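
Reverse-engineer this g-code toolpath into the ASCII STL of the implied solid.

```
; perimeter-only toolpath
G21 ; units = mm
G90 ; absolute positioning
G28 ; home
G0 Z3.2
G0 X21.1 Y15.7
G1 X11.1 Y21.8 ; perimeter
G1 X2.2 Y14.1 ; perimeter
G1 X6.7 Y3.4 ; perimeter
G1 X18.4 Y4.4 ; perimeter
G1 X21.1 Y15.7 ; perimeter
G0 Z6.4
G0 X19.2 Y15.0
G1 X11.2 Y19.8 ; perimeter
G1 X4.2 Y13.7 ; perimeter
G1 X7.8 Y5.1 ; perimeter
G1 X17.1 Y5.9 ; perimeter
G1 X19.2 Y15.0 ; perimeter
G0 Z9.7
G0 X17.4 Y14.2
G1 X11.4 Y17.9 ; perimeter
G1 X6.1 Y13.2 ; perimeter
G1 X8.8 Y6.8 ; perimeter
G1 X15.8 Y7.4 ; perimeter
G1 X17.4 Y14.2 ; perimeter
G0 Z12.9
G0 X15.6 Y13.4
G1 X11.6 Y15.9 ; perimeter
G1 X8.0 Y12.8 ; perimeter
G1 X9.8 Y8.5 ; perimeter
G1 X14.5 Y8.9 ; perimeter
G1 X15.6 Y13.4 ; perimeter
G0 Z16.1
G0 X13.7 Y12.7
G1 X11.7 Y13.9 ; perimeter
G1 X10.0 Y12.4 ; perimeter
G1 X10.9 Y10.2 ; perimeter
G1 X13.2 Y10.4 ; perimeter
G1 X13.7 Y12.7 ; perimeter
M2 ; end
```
solid part
  facet normal 0.0000 0.0000 -1.0000
    outer loop
      vertex 0.3 14.6 0.0
      vertex 10.9 23.8 0.0
      vertex 22.9 16.5 0.0
    endloop
  endfacet
  facet normal 0.0000 0.0000 -1.0000
    outer loop
      vertex 5.7 1.7 0.0
      vertex 0.3 14.6 0.0
      vertex 22.9 16.5 0.0
    endloop
  endfacet
  facet normal 0.0000 0.0000 -1.0000
    outer loop
      vertex 19.7 2.9 0.0
      vertex 5.7 1.7 0.0
      vertex 22.9 16.5 0.0
    endloop
  endfacet
  facet normal 0.4649 0.7642 0.4471
    outer loop
      vertex 22.9 16.5 0.0
      vertex 10.9 23.8 0.0
      vertex 11.9 11.9 19.3
    endloop
  endfacet
  facet normal -0.5864 0.6756 0.4469
    outer loop
      vertex 10.9 23.8 0.0
      vertex 0.3 14.6 0.0
      vertex 11.9 11.9 19.3
    endloop
  endfacet
  facet normal -0.8249 -0.3453 0.4475
    outer loop
      vertex 0.3 14.6 0.0
      vertex 5.7 1.7 0.0
      vertex 11.9 11.9 19.3
    endloop
  endfacet
  facet normal 0.0764 -0.8915 0.4466
    outer loop
      vertex 5.7 1.7 0.0
      vertex 19.7 2.9 0.0
      vertex 11.9 11.9 19.3
    endloop
  endfacet
  facet normal 0.8706 -0.2048 0.4474
    outer loop
      vertex 19.7 2.9 0.0
      vertex 22.9 16.5 0.0
      vertex 11.9 11.9 19.3
    endloop
  endfacet
endsolid part

The G0 Z moves step by Δz≈3.2 mm. The G1 loops shrink linearly with z, so the solid tapers from its base footprint up to z≈19.3. Closing with a flat bottom cap and the tapered top and triangulating gives 8 facets — a regular 5-sided pyramid, base circumscribed radius ≈ 11.9 mm, apex at z ≈ 19.3 mm.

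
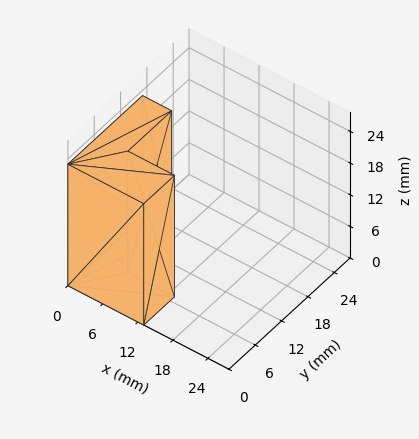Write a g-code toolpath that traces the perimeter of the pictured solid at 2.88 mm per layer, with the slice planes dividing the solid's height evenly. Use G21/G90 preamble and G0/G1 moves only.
Reading the render: the shape is an L-shaped prism: outer 13 × 17 mm, arm thicknesses ≈ 7 mm (horizontal) and 5 mm (vertical), extruded 23 mm in z (dimensions read to the nearest mm from the axis ticks). For the g-code, the solid's height is divided into equal slices at the stated Δz and each level perimeter traced with G1 moves after a G0 lift.

; perimeter-only toolpath
G21 ; units = mm
G90 ; absolute positioning
G28 ; home
; layer 1
G0 Z2.88
G0 X0.00 Y0.00
G1 X13.00 Y0.00
G1 X13.00 Y7.00
G1 X5.00 Y7.00
G1 X5.00 Y17.00
G1 X0.00 Y17.00
G1 X0.00 Y0.00
; layer 2
G0 Z5.75
G0 X0.00 Y0.00
G1 X13.00 Y0.00
G1 X13.00 Y7.00
G1 X5.00 Y7.00
G1 X5.00 Y17.00
G1 X0.00 Y17.00
G1 X0.00 Y0.00
; layer 3
G0 Z8.62
G0 X0.00 Y0.00
G1 X13.00 Y0.00
G1 X13.00 Y7.00
G1 X5.00 Y7.00
G1 X5.00 Y17.00
G1 X0.00 Y17.00
G1 X0.00 Y0.00
; layer 4
G0 Z11.50
G0 X0.00 Y0.00
G1 X13.00 Y0.00
G1 X13.00 Y7.00
G1 X5.00 Y7.00
G1 X5.00 Y17.00
G1 X0.00 Y17.00
G1 X0.00 Y0.00
; layer 5
G0 Z14.38
G0 X0.00 Y0.00
G1 X13.00 Y0.00
G1 X13.00 Y7.00
G1 X5.00 Y7.00
G1 X5.00 Y17.00
G1 X0.00 Y17.00
G1 X0.00 Y0.00
; layer 6
G0 Z17.25
G0 X0.00 Y0.00
G1 X13.00 Y0.00
G1 X13.00 Y7.00
G1 X5.00 Y7.00
G1 X5.00 Y17.00
G1 X0.00 Y17.00
G1 X0.00 Y0.00
; layer 7
G0 Z20.12
G0 X0.00 Y0.00
G1 X13.00 Y0.00
G1 X13.00 Y7.00
G1 X5.00 Y7.00
G1 X5.00 Y17.00
G1 X0.00 Y17.00
G1 X0.00 Y0.00
; layer 8
G0 Z23.00
G0 X0.00 Y0.00
G1 X13.00 Y0.00
G1 X13.00 Y7.00
G1 X5.00 Y7.00
G1 X5.00 Y17.00
G1 X0.00 Y17.00
G1 X0.00 Y0.00
M2 ; end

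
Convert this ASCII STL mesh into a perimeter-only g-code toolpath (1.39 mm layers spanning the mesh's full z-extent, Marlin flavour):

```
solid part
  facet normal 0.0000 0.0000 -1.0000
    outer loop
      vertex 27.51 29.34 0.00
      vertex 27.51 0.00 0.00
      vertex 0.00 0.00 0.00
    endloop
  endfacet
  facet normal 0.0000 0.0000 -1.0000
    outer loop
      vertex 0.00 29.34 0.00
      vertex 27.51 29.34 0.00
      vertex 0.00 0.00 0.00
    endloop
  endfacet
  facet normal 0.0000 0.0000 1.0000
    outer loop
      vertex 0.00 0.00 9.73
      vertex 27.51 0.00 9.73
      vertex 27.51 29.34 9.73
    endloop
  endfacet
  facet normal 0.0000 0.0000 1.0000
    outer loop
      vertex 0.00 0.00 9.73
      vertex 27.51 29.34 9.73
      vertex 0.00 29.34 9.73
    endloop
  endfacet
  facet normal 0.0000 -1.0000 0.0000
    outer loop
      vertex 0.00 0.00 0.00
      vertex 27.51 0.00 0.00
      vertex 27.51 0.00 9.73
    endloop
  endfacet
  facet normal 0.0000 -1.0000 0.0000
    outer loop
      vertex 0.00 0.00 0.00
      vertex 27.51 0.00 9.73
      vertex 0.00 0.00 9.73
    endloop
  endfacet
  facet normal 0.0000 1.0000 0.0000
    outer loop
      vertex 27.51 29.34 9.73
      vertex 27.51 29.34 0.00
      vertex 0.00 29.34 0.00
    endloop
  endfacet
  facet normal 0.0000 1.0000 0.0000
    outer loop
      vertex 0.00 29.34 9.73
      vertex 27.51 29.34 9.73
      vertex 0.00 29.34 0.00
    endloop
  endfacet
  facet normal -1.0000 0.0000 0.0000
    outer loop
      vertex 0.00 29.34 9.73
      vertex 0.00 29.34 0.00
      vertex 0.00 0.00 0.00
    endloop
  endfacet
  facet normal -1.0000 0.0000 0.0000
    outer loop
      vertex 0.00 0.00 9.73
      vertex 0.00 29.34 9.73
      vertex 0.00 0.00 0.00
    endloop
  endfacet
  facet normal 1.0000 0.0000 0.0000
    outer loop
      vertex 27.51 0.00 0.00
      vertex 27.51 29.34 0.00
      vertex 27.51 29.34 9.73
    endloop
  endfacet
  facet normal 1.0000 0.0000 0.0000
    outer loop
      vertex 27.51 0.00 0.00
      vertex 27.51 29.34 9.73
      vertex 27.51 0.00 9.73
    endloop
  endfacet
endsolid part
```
; perimeter-only toolpath
G21 ; units = mm
G90 ; absolute positioning
G28 ; home
; layer 1
G0 Z1.39
G0 X0.00 Y0.00
G1 X27.51 Y0.00
G1 X27.51 Y29.34
G1 X0.00 Y29.34
G1 X0.00 Y0.00
; layer 2
G0 Z2.78
G0 X0.00 Y0.00
G1 X27.51 Y0.00
G1 X27.51 Y29.34
G1 X0.00 Y29.34
G1 X0.00 Y0.00
; layer 3
G0 Z4.17
G0 X0.00 Y0.00
G1 X27.51 Y0.00
G1 X27.51 Y29.34
G1 X0.00 Y29.34
G1 X0.00 Y0.00
; layer 4
G0 Z5.56
G0 X0.00 Y0.00
G1 X27.51 Y0.00
G1 X27.51 Y29.34
G1 X0.00 Y29.34
G1 X0.00 Y0.00
; layer 5
G0 Z6.95
G0 X0.00 Y0.00
G1 X27.51 Y0.00
G1 X27.51 Y29.34
G1 X0.00 Y29.34
G1 X0.00 Y0.00
; layer 6
G0 Z8.34
G0 X0.00 Y0.00
G1 X27.51 Y0.00
G1 X27.51 Y29.34
G1 X0.00 Y29.34
G1 X0.00 Y0.00
; layer 7
G0 Z9.73
G0 X0.00 Y0.00
G1 X27.51 Y0.00
G1 X27.51 Y29.34
G1 X0.00 Y29.34
G1 X0.00 Y0.00
M2 ; end

The solid is a rectangular box, roughly 27.5 × 29.3 mm footprint and 9.73 mm tall. Slicing at Δz = 1.39 mm — 7 equal slices spanning the solid's height, so layer i sits at z = i·h/7 — gives 7 non-empty perimeters. Each is a 4-segment closed polygon; G0 lifts to the layer z and rapids to the start vertex, then G1 traces the edges.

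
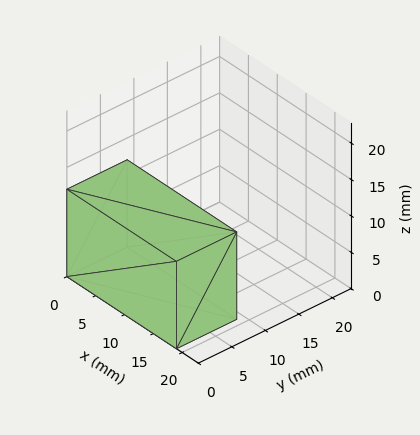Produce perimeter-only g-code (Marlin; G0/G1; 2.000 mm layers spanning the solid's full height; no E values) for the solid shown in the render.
Reading the render: the shape is a rectangular box, roughly 19 × 9 mm footprint and 12 mm tall (dimensions read to the nearest mm from the axis ticks). For the g-code, the solid's height is divided into equal slices at the stated Δz and each level perimeter traced with G1 moves after a G0 lift.

; perimeter-only toolpath
G21 ; units = mm
G90 ; absolute positioning
G28 ; home
; layer 1
G0 Z2.000
G0 X0.000 Y0.000
G1 X19.000 Y0.000
G1 X19.000 Y9.000
G1 X0.000 Y9.000
G1 X0.000 Y0.000
; layer 2
G0 Z4.000
G0 X0.000 Y0.000
G1 X19.000 Y0.000
G1 X19.000 Y9.000
G1 X0.000 Y9.000
G1 X0.000 Y0.000
; layer 3
G0 Z6.000
G0 X0.000 Y0.000
G1 X19.000 Y0.000
G1 X19.000 Y9.000
G1 X0.000 Y9.000
G1 X0.000 Y0.000
; layer 4
G0 Z8.000
G0 X0.000 Y0.000
G1 X19.000 Y0.000
G1 X19.000 Y9.000
G1 X0.000 Y9.000
G1 X0.000 Y0.000
; layer 5
G0 Z10.000
G0 X0.000 Y0.000
G1 X19.000 Y0.000
G1 X19.000 Y9.000
G1 X0.000 Y9.000
G1 X0.000 Y0.000
; layer 6
G0 Z12.000
G0 X0.000 Y0.000
G1 X19.000 Y0.000
G1 X19.000 Y9.000
G1 X0.000 Y9.000
G1 X0.000 Y0.000
M2 ; end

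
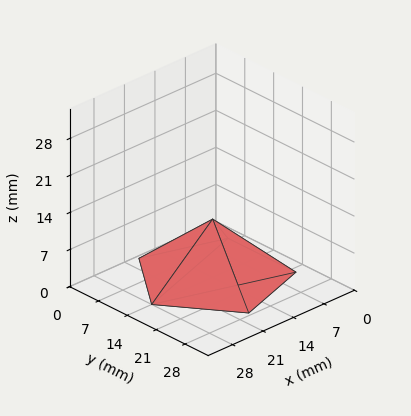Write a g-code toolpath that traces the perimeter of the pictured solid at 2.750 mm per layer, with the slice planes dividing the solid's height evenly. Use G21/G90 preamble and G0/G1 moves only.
Reading the render: the shape is a regular 5-sided pyramid, base circumscribed radius ≈ 14 mm, apex at z ≈ 11 mm (dimensions read to the nearest mm from the axis ticks). For the g-code, the solid's height is divided into equal slices at the stated Δz and each level perimeter traced with G1 moves after a G0 lift.

; perimeter-only toolpath
G21 ; units = mm
G90 ; absolute positioning
G28 ; home
; layer 1
G0 Z2.750
G0 X24.500 Y14.000
G1 X17.245 Y23.986
G1 X5.505 Y20.172
G1 X5.505 Y7.828
G1 X17.245 Y4.014
G1 X24.500 Y14.000
; layer 2
G0 Z5.500
G0 X21.000 Y14.000
G1 X16.163 Y20.657
G1 X8.337 Y18.114
G1 X8.337 Y9.886
G1 X16.163 Y7.343
G1 X21.000 Y14.000
; layer 3
G0 Z8.250
G0 X17.500 Y14.000
G1 X15.082 Y17.329
G1 X11.168 Y16.057
G1 X11.168 Y11.943
G1 X15.082 Y10.671
G1 X17.500 Y14.000
M2 ; end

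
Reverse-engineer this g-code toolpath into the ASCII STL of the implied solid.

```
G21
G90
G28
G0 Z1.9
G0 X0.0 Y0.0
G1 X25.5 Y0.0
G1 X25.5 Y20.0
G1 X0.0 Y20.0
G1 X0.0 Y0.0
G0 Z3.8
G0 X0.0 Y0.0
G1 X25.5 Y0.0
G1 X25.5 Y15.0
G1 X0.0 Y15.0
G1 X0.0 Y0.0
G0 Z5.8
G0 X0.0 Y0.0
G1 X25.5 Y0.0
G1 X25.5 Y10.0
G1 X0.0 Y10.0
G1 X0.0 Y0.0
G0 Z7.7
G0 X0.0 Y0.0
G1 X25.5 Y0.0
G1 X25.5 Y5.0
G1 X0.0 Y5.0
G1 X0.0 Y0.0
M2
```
solid part
  facet normal 0.0000 0.0000 -1.0000
    outer loop
      vertex 25.5 25.0 0.0
      vertex 25.5 0.0 0.0
      vertex 0.0 0.0 0.0
    endloop
  endfacet
  facet normal 0.0000 0.0000 -1.0000
    outer loop
      vertex 0.0 25.0 0.0
      vertex 25.5 25.0 0.0
      vertex 0.0 0.0 0.0
    endloop
  endfacet
  facet normal 0.0000 -1.0000 0.0000
    outer loop
      vertex 0.0 0.0 0.0
      vertex 25.5 0.0 0.0
      vertex 25.5 0.0 9.6
    endloop
  endfacet
  facet normal 0.0000 -1.0000 0.0000
    outer loop
      vertex 0.0 0.0 0.0
      vertex 25.5 0.0 9.6
      vertex 0.0 0.0 9.6
    endloop
  endfacet
  facet normal 0.0000 0.3585 0.9335
    outer loop
      vertex 0.0 0.0 9.6
      vertex 25.5 0.0 9.6
      vertex 25.5 25.0 0.0
    endloop
  endfacet
  facet normal 0.0000 0.3585 0.9335
    outer loop
      vertex 0.0 0.0 9.6
      vertex 25.5 25.0 0.0
      vertex 0.0 25.0 0.0
    endloop
  endfacet
  facet normal -1.0000 0.0000 0.0000
    outer loop
      vertex 0.0 0.0 9.6
      vertex 0.0 25.0 0.0
      vertex 0.0 0.0 0.0
    endloop
  endfacet
  facet normal 1.0000 0.0000 0.0000
    outer loop
      vertex 25.5 0.0 0.0
      vertex 25.5 25.0 0.0
      vertex 25.5 0.0 9.6
    endloop
  endfacet
endsolid part

The G0 Z moves step by Δz≈1.9 mm. The G1 loops shrink linearly with z, so the solid tapers from its base footprint up to z≈9.6. Closing with a flat bottom cap and the tapered top and triangulating gives 8 facets — a wedge (ramp): 25.5 × 25 mm base, rising to 9.6 mm along the y=0 edge and sloping linearly to z=0 at y=25.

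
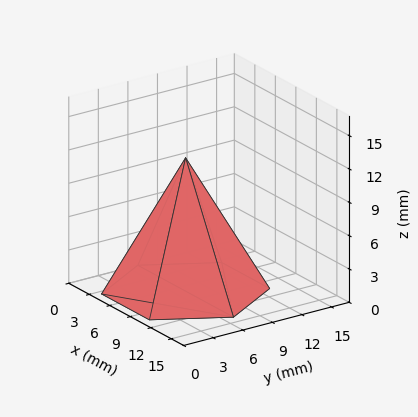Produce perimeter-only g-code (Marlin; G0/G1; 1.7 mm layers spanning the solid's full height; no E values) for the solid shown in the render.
Reading the render: the shape is a regular 6-sided pyramid, base circumscribed radius ≈ 7 mm, apex at z ≈ 12 mm (dimensions read to the nearest mm from the axis ticks). For the g-code, the solid's height is divided into equal slices at the stated Δz and each level perimeter traced with G1 moves after a G0 lift.

; perimeter-only toolpath
G21 ; units = mm
G90 ; absolute positioning
G28 ; home
; layer 1
G0 Z1.7
G0 X13.0 Y7.0
G1 X10.0 Y12.2
G1 X4.0 Y12.2
G1 X1.0 Y7.0
G1 X4.0 Y1.8
G1 X10.0 Y1.8
G1 X13.0 Y7.0
; layer 2
G0 Z3.4
G0 X12.0 Y7.0
G1 X9.5 Y11.4
G1 X4.5 Y11.4
G1 X2.0 Y7.0
G1 X4.5 Y2.6
G1 X9.5 Y2.6
G1 X12.0 Y7.0
; layer 3
G0 Z5.1
G0 X11.0 Y7.0
G1 X9.0 Y10.5
G1 X5.0 Y10.5
G1 X3.0 Y7.0
G1 X5.0 Y3.5
G1 X9.0 Y3.5
G1 X11.0 Y7.0
; layer 4
G0 Z6.9
G0 X10.0 Y7.0
G1 X8.5 Y9.6
G1 X5.5 Y9.6
G1 X4.0 Y7.0
G1 X5.5 Y4.4
G1 X8.5 Y4.4
G1 X10.0 Y7.0
; layer 5
G0 Z8.6
G0 X9.0 Y7.0
G1 X8.0 Y8.7
G1 X6.0 Y8.7
G1 X5.0 Y7.0
G1 X6.0 Y5.3
G1 X8.0 Y5.3
G1 X9.0 Y7.0
; layer 6
G0 Z10.3
G0 X8.0 Y7.0
G1 X7.5 Y7.9
G1 X6.5 Y7.9
G1 X6.0 Y7.0
G1 X6.5 Y6.1
G1 X7.5 Y6.1
G1 X8.0 Y7.0
M2 ; end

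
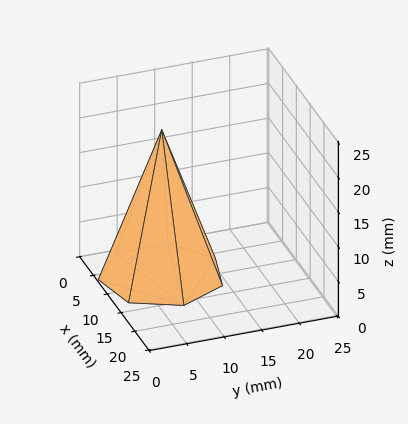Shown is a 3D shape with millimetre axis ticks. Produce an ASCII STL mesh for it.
Reading the render: the shape is a regular 7-sided pyramid, base circumscribed radius ≈ 8 mm, apex at z ≈ 21 mm (dimensions read to the nearest mm from the axis ticks). For the STL, each face is triangulated and given an outward normal.

solid part
  facet normal 0.0000 0.0000 -1.0000
    outer loop
      vertex 6.220 15.799 0.000
      vertex 12.988 14.255 0.000
      vertex 16.000 8.000 0.000
    endloop
  endfacet
  facet normal 0.0000 0.0000 -1.0000
    outer loop
      vertex 0.792 11.471 0.000
      vertex 6.220 15.799 0.000
      vertex 16.000 8.000 0.000
    endloop
  endfacet
  facet normal 0.0000 0.0000 -1.0000
    outer loop
      vertex 0.792 4.529 0.000
      vertex 0.792 11.471 0.000
      vertex 16.000 8.000 0.000
    endloop
  endfacet
  facet normal 0.0000 0.0000 -1.0000
    outer loop
      vertex 6.220 0.201 0.000
      vertex 0.792 4.529 0.000
      vertex 16.000 8.000 0.000
    endloop
  endfacet
  facet normal 0.0000 0.0000 -1.0000
    outer loop
      vertex 12.988 1.745 0.000
      vertex 6.220 0.201 0.000
      vertex 16.000 8.000 0.000
    endloop
  endfacet
  facet normal 0.8522 0.4104 0.3246
    outer loop
      vertex 16.000 8.000 0.000
      vertex 12.988 14.255 0.000
      vertex 8.000 8.000 21.000
    endloop
  endfacet
  facet normal 0.2104 0.9221 0.3246
    outer loop
      vertex 12.988 14.255 0.000
      vertex 6.220 15.799 0.000
      vertex 8.000 8.000 21.000
    endloop
  endfacet
  facet normal -0.5897 0.7395 0.3246
    outer loop
      vertex 6.220 15.799 0.000
      vertex 0.792 11.471 0.000
      vertex 8.000 8.000 21.000
    endloop
  endfacet
  facet normal -0.9458 0.0000 0.3246
    outer loop
      vertex 0.792 11.471 0.000
      vertex 0.792 4.529 0.000
      vertex 8.000 8.000 21.000
    endloop
  endfacet
  facet normal -0.5897 -0.7395 0.3246
    outer loop
      vertex 0.792 4.529 0.000
      vertex 6.220 0.201 0.000
      vertex 8.000 8.000 21.000
    endloop
  endfacet
  facet normal 0.2104 -0.9221 0.3246
    outer loop
      vertex 6.220 0.201 0.000
      vertex 12.988 1.745 0.000
      vertex 8.000 8.000 21.000
    endloop
  endfacet
  facet normal 0.8522 -0.4104 0.3246
    outer loop
      vertex 12.988 1.745 0.000
      vertex 16.000 8.000 0.000
      vertex 8.000 8.000 21.000
    endloop
  endfacet
endsolid part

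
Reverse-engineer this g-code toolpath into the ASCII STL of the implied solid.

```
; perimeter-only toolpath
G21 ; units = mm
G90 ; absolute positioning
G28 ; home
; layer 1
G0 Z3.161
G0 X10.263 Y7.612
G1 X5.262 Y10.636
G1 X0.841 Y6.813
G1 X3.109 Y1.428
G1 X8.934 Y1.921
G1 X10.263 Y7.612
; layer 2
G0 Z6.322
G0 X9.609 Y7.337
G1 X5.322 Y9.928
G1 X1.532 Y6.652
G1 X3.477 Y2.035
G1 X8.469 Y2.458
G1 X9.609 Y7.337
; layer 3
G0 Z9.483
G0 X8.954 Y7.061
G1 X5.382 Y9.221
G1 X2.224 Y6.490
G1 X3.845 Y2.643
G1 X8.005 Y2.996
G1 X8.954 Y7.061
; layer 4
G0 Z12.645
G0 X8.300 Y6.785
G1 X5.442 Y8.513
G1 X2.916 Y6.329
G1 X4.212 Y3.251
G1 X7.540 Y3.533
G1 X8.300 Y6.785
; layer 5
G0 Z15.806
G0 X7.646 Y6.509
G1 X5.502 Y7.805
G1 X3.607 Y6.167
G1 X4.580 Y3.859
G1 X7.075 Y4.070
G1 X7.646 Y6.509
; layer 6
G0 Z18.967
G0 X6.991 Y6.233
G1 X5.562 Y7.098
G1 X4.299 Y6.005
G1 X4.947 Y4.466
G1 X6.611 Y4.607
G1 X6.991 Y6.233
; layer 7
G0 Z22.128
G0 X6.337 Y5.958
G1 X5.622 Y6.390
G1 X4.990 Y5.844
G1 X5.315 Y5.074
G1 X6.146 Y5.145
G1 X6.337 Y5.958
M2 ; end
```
solid part
  facet normal 0.0000 0.0000 -1.0000
    outer loop
      vertex 0.149 6.975 0.000
      vertex 5.202 11.344 0.000
      vertex 10.918 7.888 0.000
    endloop
  endfacet
  facet normal 0.0000 0.0000 -1.0000
    outer loop
      vertex 2.742 0.820 0.000
      vertex 0.149 6.975 0.000
      vertex 10.918 7.888 0.000
    endloop
  endfacet
  facet normal 0.0000 0.0000 -1.0000
    outer loop
      vertex 9.398 1.384 0.000
      vertex 2.742 0.820 0.000
      vertex 10.918 7.888 0.000
    endloop
  endfacet
  facet normal 0.5091 0.8419 0.1788
    outer loop
      vertex 10.918 7.888 0.000
      vertex 5.202 11.344 0.000
      vertex 5.682 5.682 25.289
    endloop
  endfacet
  facet normal -0.6435 0.7443 0.1788
    outer loop
      vertex 5.202 11.344 0.000
      vertex 0.149 6.975 0.000
      vertex 5.682 5.682 25.289
    endloop
  endfacet
  facet normal -0.9067 -0.3820 0.1788
    outer loop
      vertex 0.149 6.975 0.000
      vertex 2.742 0.820 0.000
      vertex 5.682 5.682 25.289
    endloop
  endfacet
  facet normal 0.0831 -0.9804 0.1788
    outer loop
      vertex 2.742 0.820 0.000
      vertex 9.398 1.384 0.000
      vertex 5.682 5.682 25.289
    endloop
  endfacet
  facet normal 0.9581 -0.2239 0.1788
    outer loop
      vertex 9.398 1.384 0.000
      vertex 10.918 7.888 0.000
      vertex 5.682 5.682 25.289
    endloop
  endfacet
endsolid part

The G0 Z moves step by Δz≈3.161 mm. The G1 loops shrink linearly with z, so the solid tapers from its base footprint up to z≈25.3. Closing with a flat bottom cap and the tapered top and triangulating gives 8 facets — a regular 5-sided pyramid, base circumscribed radius ≈ 5.68 mm, apex at z ≈ 25.3 mm.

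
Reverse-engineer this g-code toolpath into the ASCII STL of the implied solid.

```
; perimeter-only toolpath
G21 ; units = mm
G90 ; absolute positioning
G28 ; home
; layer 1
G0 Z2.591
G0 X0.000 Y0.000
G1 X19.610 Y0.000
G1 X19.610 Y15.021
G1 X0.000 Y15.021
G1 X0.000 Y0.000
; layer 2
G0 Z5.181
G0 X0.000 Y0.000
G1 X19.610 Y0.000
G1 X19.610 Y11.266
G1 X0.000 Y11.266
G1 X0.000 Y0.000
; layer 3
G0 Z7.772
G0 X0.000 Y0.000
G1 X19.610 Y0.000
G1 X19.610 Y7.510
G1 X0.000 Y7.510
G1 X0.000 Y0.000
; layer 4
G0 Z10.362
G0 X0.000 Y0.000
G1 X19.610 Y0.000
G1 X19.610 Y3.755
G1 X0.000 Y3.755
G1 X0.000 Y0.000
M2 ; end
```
solid part
  facet normal 0.0000 0.0000 -1.0000
    outer loop
      vertex 19.610 18.776 0.000
      vertex 19.610 0.000 0.000
      vertex 0.000 0.000 0.000
    endloop
  endfacet
  facet normal 0.0000 0.0000 -1.0000
    outer loop
      vertex 0.000 18.776 0.000
      vertex 19.610 18.776 0.000
      vertex 0.000 0.000 0.000
    endloop
  endfacet
  facet normal 0.0000 -1.0000 0.0000
    outer loop
      vertex 0.000 0.000 0.000
      vertex 19.610 0.000 0.000
      vertex 19.610 0.000 12.953
    endloop
  endfacet
  facet normal 0.0000 -1.0000 0.0000
    outer loop
      vertex 0.000 0.000 0.000
      vertex 19.610 0.000 12.953
      vertex 0.000 0.000 12.953
    endloop
  endfacet
  facet normal 0.0000 0.5679 0.8231
    outer loop
      vertex 0.000 0.000 12.953
      vertex 19.610 0.000 12.953
      vertex 19.610 18.776 0.000
    endloop
  endfacet
  facet normal 0.0000 0.5679 0.8231
    outer loop
      vertex 0.000 0.000 12.953
      vertex 19.610 18.776 0.000
      vertex 0.000 18.776 0.000
    endloop
  endfacet
  facet normal -1.0000 0.0000 0.0000
    outer loop
      vertex 0.000 0.000 12.953
      vertex 0.000 18.776 0.000
      vertex 0.000 0.000 0.000
    endloop
  endfacet
  facet normal 1.0000 0.0000 0.0000
    outer loop
      vertex 19.610 0.000 0.000
      vertex 19.610 18.776 0.000
      vertex 19.610 0.000 12.953
    endloop
  endfacet
endsolid part

The G0 Z moves step by Δz≈2.591 mm. The G1 loops shrink linearly with z, so the solid tapers from its base footprint up to z≈13. Closing with a flat bottom cap and the tapered top and triangulating gives 8 facets — a wedge (ramp): 19.6 × 18.8 mm base, rising to 13 mm along the y=0 edge and sloping linearly to z=0 at y=18.8.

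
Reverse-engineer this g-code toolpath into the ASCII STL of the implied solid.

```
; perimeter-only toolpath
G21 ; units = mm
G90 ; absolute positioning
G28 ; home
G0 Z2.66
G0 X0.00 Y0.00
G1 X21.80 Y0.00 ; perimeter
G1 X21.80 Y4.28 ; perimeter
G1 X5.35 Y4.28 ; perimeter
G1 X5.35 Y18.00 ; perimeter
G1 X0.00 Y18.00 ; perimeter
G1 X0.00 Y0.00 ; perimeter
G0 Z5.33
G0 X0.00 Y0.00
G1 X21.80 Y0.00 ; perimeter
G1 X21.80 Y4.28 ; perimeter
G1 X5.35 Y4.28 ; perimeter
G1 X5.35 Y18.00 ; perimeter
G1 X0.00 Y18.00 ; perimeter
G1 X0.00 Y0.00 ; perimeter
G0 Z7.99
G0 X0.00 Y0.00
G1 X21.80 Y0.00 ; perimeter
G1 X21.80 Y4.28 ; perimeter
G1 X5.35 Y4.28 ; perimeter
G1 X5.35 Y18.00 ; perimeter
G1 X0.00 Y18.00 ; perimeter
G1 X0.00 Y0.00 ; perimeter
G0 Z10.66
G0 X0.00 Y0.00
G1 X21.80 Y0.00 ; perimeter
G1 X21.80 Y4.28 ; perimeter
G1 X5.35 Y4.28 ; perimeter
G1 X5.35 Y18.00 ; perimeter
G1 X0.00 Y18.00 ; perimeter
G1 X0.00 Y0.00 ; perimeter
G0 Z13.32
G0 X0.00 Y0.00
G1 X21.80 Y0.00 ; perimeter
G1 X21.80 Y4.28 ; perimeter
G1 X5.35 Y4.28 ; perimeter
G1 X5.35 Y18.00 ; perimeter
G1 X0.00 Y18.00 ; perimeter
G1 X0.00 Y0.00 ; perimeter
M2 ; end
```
solid part
  facet normal 0.0000 0.0000 -1.0000
    outer loop
      vertex 21.80 4.28 0.00
      vertex 21.80 0.00 0.00
      vertex 0.00 0.00 0.00
    endloop
  endfacet
  facet normal 0.0000 0.0000 -1.0000
    outer loop
      vertex 5.35 4.28 0.00
      vertex 21.80 4.28 0.00
      vertex 0.00 0.00 0.00
    endloop
  endfacet
  facet normal 0.0000 0.0000 -1.0000
    outer loop
      vertex 5.35 18.00 0.00
      vertex 5.35 4.28 0.00
      vertex 0.00 0.00 0.00
    endloop
  endfacet
  facet normal 0.0000 0.0000 -1.0000
    outer loop
      vertex 0.00 18.00 0.00
      vertex 5.35 18.00 0.00
      vertex 0.00 0.00 0.00
    endloop
  endfacet
  facet normal 0.0000 0.0000 1.0000
    outer loop
      vertex 0.00 0.00 13.32
      vertex 21.80 0.00 13.32
      vertex 21.80 4.28 13.32
    endloop
  endfacet
  facet normal 0.0000 0.0000 1.0000
    outer loop
      vertex 0.00 0.00 13.32
      vertex 21.80 4.28 13.32
      vertex 5.35 4.28 13.32
    endloop
  endfacet
  facet normal 0.0000 0.0000 1.0000
    outer loop
      vertex 0.00 0.00 13.32
      vertex 5.35 4.28 13.32
      vertex 5.35 18.00 13.32
    endloop
  endfacet
  facet normal 0.0000 0.0000 1.0000
    outer loop
      vertex 0.00 0.00 13.32
      vertex 5.35 18.00 13.32
      vertex 0.00 18.00 13.32
    endloop
  endfacet
  facet normal 0.0000 -1.0000 0.0000
    outer loop
      vertex 0.00 0.00 0.00
      vertex 21.80 0.00 0.00
      vertex 21.80 0.00 13.32
    endloop
  endfacet
  facet normal 0.0000 -1.0000 0.0000
    outer loop
      vertex 0.00 0.00 0.00
      vertex 21.80 0.00 13.32
      vertex 0.00 0.00 13.32
    endloop
  endfacet
  facet normal 1.0000 0.0000 0.0000
    outer loop
      vertex 21.80 0.00 0.00
      vertex 21.80 4.28 0.00
      vertex 21.80 4.28 13.32
    endloop
  endfacet
  facet normal 1.0000 0.0000 0.0000
    outer loop
      vertex 21.80 0.00 0.00
      vertex 21.80 4.28 13.32
      vertex 21.80 0.00 13.32
    endloop
  endfacet
  facet normal 0.0000 1.0000 0.0000
    outer loop
      vertex 21.80 4.28 0.00
      vertex 5.35 4.28 0.00
      vertex 5.35 4.28 13.32
    endloop
  endfacet
  facet normal 0.0000 1.0000 0.0000
    outer loop
      vertex 21.80 4.28 0.00
      vertex 5.35 4.28 13.32
      vertex 21.80 4.28 13.32
    endloop
  endfacet
  facet normal 1.0000 0.0000 0.0000
    outer loop
      vertex 5.35 4.28 0.00
      vertex 5.35 18.00 0.00
      vertex 5.35 18.00 13.32
    endloop
  endfacet
  facet normal 1.0000 0.0000 0.0000
    outer loop
      vertex 5.35 4.28 0.00
      vertex 5.35 18.00 13.32
      vertex 5.35 4.28 13.32
    endloop
  endfacet
  facet normal 0.0000 1.0000 0.0000
    outer loop
      vertex 5.35 18.00 0.00
      vertex 0.00 18.00 0.00
      vertex 0.00 18.00 13.32
    endloop
  endfacet
  facet normal 0.0000 1.0000 0.0000
    outer loop
      vertex 5.35 18.00 0.00
      vertex 0.00 18.00 13.32
      vertex 5.35 18.00 13.32
    endloop
  endfacet
  facet normal -1.0000 0.0000 0.0000
    outer loop
      vertex 0.00 18.00 0.00
      vertex 0.00 0.00 0.00
      vertex 0.00 0.00 13.32
    endloop
  endfacet
  facet normal -1.0000 0.0000 0.0000
    outer loop
      vertex 0.00 18.00 0.00
      vertex 0.00 0.00 13.32
      vertex 0.00 18.00 13.32
    endloop
  endfacet
endsolid part

The G0 Z moves step by Δz≈2.66 mm. Every layer's G1 loop is the same polygon, so the solid is a straight extrusion of it from z=0 to z≈13.3. Closing with flat bottom and top caps and triangulating gives 20 facets — an L-shaped prism: outer 21.8 × 18 mm, arm thicknesses ≈ 4.28 mm (horizontal) and 5.35 mm (vertical), extruded 13.3 mm in z.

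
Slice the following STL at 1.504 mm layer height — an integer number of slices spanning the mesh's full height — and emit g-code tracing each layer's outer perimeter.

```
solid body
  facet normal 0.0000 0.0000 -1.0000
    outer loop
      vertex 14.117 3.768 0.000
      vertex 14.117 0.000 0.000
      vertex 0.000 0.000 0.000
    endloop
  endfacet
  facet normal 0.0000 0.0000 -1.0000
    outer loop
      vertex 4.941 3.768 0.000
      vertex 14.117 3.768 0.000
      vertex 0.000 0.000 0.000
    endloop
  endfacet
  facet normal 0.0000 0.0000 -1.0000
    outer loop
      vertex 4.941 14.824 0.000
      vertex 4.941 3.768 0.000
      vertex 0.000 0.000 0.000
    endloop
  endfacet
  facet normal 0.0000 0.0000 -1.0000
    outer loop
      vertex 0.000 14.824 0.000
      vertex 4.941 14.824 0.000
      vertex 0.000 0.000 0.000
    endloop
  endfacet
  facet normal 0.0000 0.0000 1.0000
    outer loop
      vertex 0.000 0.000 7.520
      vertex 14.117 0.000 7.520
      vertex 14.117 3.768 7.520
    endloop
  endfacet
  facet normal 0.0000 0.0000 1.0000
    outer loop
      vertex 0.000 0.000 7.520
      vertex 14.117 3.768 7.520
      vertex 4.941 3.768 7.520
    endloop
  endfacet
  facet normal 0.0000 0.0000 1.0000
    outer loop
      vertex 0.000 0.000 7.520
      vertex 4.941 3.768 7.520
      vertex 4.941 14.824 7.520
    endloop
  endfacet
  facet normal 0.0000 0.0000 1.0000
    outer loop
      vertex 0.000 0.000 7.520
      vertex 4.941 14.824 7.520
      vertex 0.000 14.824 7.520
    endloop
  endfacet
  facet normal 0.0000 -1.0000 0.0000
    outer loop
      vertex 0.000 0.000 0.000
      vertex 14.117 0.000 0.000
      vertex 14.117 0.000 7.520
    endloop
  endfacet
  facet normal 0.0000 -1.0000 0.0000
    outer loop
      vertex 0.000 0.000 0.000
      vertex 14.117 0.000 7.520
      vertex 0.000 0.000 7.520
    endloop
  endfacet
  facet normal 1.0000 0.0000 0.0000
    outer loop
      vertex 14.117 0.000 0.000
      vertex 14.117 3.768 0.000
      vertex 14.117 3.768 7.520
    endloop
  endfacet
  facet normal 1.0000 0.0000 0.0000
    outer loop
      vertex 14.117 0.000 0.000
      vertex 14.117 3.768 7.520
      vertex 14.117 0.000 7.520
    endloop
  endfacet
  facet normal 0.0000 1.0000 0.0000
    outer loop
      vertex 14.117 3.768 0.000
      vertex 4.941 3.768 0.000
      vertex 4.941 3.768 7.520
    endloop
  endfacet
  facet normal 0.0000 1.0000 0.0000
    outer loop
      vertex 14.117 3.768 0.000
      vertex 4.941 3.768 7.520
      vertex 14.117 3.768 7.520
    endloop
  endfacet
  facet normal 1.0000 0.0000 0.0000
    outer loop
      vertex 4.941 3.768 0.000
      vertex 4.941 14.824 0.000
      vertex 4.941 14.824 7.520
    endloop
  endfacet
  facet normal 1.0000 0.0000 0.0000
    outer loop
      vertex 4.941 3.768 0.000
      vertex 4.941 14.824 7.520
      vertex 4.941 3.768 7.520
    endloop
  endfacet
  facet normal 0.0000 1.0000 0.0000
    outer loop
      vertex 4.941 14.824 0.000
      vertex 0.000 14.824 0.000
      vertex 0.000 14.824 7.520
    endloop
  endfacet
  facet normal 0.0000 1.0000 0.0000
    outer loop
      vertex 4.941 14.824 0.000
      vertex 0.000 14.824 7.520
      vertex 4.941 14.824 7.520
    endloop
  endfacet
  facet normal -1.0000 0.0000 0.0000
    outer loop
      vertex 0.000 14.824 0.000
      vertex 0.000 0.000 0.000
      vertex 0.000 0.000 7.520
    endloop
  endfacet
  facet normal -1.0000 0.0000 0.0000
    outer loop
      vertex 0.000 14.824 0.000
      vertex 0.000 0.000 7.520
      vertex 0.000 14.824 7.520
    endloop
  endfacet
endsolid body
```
; perimeter-only toolpath
G21 ; units = mm
G90 ; absolute positioning
G28 ; home
; layer 1
G0 Z1.504
G0 X0.000 Y0.000
G1 X14.117 Y0.000
G1 X14.117 Y3.768
G1 X4.941 Y3.768
G1 X4.941 Y14.824
G1 X0.000 Y14.824
G1 X0.000 Y0.000
; layer 2
G0 Z3.008
G0 X0.000 Y0.000
G1 X14.117 Y0.000
G1 X14.117 Y3.768
G1 X4.941 Y3.768
G1 X4.941 Y14.824
G1 X0.000 Y14.824
G1 X0.000 Y0.000
; layer 3
G0 Z4.512
G0 X0.000 Y0.000
G1 X14.117 Y0.000
G1 X14.117 Y3.768
G1 X4.941 Y3.768
G1 X4.941 Y14.824
G1 X0.000 Y14.824
G1 X0.000 Y0.000
; layer 4
G0 Z6.016
G0 X0.000 Y0.000
G1 X14.117 Y0.000
G1 X14.117 Y3.768
G1 X4.941 Y3.768
G1 X4.941 Y14.824
G1 X0.000 Y14.824
G1 X0.000 Y0.000
; layer 5
G0 Z7.520
G0 X0.000 Y0.000
G1 X14.117 Y0.000
G1 X14.117 Y3.768
G1 X4.941 Y3.768
G1 X4.941 Y14.824
G1 X0.000 Y14.824
G1 X0.000 Y0.000
M2 ; end

The solid is an L-shaped prism: outer 14.1 × 14.8 mm, arm thicknesses ≈ 3.77 mm (horizontal) and 4.94 mm (vertical), extruded 7.52 mm in z. Slicing at Δz = 1.504 mm — 5 equal slices spanning the solid's height, so layer i sits at z = i·h/5 — gives 5 non-empty perimeters. Each is a 6-segment closed polygon; G0 lifts to the layer z and rapids to the start vertex, then G1 traces the edges.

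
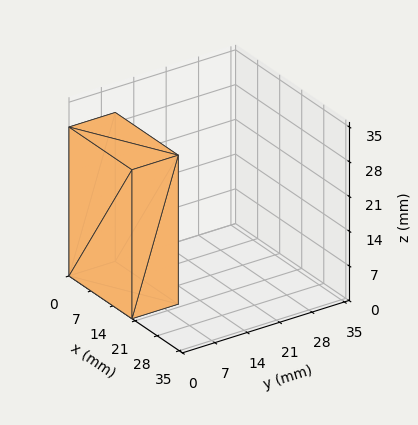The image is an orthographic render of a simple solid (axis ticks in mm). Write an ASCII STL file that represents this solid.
Reading the render: the shape is a rectangular box, roughly 20 × 10 mm footprint and 30 mm tall (dimensions read to the nearest mm from the axis ticks). For the STL, each face is triangulated and given an outward normal.

solid part
  facet normal 0.0000 0.0000 -1.0000
    outer loop
      vertex 20.00 10.00 0.00
      vertex 20.00 0.00 0.00
      vertex 0.00 0.00 0.00
    endloop
  endfacet
  facet normal 0.0000 0.0000 -1.0000
    outer loop
      vertex 0.00 10.00 0.00
      vertex 20.00 10.00 0.00
      vertex 0.00 0.00 0.00
    endloop
  endfacet
  facet normal 0.0000 0.0000 1.0000
    outer loop
      vertex 0.00 0.00 30.00
      vertex 20.00 0.00 30.00
      vertex 20.00 10.00 30.00
    endloop
  endfacet
  facet normal 0.0000 0.0000 1.0000
    outer loop
      vertex 0.00 0.00 30.00
      vertex 20.00 10.00 30.00
      vertex 0.00 10.00 30.00
    endloop
  endfacet
  facet normal 0.0000 -1.0000 0.0000
    outer loop
      vertex 0.00 0.00 0.00
      vertex 20.00 0.00 0.00
      vertex 20.00 0.00 30.00
    endloop
  endfacet
  facet normal 0.0000 -1.0000 0.0000
    outer loop
      vertex 0.00 0.00 0.00
      vertex 20.00 0.00 30.00
      vertex 0.00 0.00 30.00
    endloop
  endfacet
  facet normal 0.0000 1.0000 0.0000
    outer loop
      vertex 20.00 10.00 30.00
      vertex 20.00 10.00 0.00
      vertex 0.00 10.00 0.00
    endloop
  endfacet
  facet normal 0.0000 1.0000 0.0000
    outer loop
      vertex 0.00 10.00 30.00
      vertex 20.00 10.00 30.00
      vertex 0.00 10.00 0.00
    endloop
  endfacet
  facet normal -1.0000 0.0000 0.0000
    outer loop
      vertex 0.00 10.00 30.00
      vertex 0.00 10.00 0.00
      vertex 0.00 0.00 0.00
    endloop
  endfacet
  facet normal -1.0000 0.0000 0.0000
    outer loop
      vertex 0.00 0.00 30.00
      vertex 0.00 10.00 30.00
      vertex 0.00 0.00 0.00
    endloop
  endfacet
  facet normal 1.0000 0.0000 0.0000
    outer loop
      vertex 20.00 0.00 0.00
      vertex 20.00 10.00 0.00
      vertex 20.00 10.00 30.00
    endloop
  endfacet
  facet normal 1.0000 0.0000 0.0000
    outer loop
      vertex 20.00 0.00 0.00
      vertex 20.00 10.00 30.00
      vertex 20.00 0.00 30.00
    endloop
  endfacet
endsolid part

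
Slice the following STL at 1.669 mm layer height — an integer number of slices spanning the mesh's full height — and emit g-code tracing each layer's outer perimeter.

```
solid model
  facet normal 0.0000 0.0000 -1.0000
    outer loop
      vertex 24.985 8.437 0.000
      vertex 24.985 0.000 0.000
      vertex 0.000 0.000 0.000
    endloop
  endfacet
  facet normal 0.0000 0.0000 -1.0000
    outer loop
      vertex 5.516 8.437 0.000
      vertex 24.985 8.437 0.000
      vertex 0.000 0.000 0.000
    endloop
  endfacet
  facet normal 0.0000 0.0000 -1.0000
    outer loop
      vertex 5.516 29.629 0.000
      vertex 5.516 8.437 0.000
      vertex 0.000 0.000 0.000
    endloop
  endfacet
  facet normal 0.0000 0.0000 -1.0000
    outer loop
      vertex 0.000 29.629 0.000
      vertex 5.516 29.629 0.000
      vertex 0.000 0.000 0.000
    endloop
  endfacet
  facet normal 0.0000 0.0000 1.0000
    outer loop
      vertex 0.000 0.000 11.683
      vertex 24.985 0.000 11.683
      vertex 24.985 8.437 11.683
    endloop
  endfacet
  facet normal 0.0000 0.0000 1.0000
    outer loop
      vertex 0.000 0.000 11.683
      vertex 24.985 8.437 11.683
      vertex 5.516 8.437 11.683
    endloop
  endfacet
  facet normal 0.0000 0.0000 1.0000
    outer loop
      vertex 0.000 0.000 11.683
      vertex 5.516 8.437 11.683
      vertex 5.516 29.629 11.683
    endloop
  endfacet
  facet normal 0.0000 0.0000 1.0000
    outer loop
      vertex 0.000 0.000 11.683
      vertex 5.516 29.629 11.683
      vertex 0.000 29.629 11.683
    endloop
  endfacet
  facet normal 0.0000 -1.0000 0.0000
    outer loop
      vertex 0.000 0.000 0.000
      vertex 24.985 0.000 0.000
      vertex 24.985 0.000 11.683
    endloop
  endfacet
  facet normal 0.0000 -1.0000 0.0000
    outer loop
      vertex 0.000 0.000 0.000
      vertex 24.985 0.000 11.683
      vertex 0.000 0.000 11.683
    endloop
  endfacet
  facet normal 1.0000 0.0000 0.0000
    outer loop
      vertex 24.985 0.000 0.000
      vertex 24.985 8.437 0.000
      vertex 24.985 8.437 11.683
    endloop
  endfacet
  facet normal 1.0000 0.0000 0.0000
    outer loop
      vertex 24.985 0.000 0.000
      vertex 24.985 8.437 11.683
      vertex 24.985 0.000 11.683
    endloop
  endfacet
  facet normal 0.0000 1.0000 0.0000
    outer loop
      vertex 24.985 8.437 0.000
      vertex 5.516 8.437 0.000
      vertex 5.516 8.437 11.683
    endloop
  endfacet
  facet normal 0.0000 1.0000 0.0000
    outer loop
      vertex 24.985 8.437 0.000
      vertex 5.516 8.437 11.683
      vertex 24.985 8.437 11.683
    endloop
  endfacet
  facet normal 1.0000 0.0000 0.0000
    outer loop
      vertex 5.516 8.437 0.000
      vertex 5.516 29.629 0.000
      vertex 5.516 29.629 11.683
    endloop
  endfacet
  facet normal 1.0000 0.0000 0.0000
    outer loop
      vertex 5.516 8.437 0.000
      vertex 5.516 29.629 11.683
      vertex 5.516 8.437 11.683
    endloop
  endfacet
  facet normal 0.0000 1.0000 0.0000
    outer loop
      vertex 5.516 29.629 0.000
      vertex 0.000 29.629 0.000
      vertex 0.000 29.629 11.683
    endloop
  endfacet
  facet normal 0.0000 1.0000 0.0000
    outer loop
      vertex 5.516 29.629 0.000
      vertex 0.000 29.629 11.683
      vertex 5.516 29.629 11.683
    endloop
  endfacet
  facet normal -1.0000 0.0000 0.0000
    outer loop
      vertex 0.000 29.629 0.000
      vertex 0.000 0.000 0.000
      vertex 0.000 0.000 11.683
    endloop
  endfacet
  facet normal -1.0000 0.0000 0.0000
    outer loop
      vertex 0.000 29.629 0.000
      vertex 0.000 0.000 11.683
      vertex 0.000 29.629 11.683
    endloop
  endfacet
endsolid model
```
; perimeter-only toolpath
G21 ; units = mm
G90 ; absolute positioning
G28 ; home
; layer 1
G0 Z1.669
G0 X0.000 Y0.000
G1 X24.985 Y0.000
G1 X24.985 Y8.437
G1 X5.516 Y8.437
G1 X5.516 Y29.629
G1 X0.000 Y29.629
G1 X0.000 Y0.000
; layer 2
G0 Z3.338
G0 X0.000 Y0.000
G1 X24.985 Y0.000
G1 X24.985 Y8.437
G1 X5.516 Y8.437
G1 X5.516 Y29.629
G1 X0.000 Y29.629
G1 X0.000 Y0.000
; layer 3
G0 Z5.007
G0 X0.000 Y0.000
G1 X24.985 Y0.000
G1 X24.985 Y8.437
G1 X5.516 Y8.437
G1 X5.516 Y29.629
G1 X0.000 Y29.629
G1 X0.000 Y0.000
; layer 4
G0 Z6.676
G0 X0.000 Y0.000
G1 X24.985 Y0.000
G1 X24.985 Y8.437
G1 X5.516 Y8.437
G1 X5.516 Y29.629
G1 X0.000 Y29.629
G1 X0.000 Y0.000
; layer 5
G0 Z8.345
G0 X0.000 Y0.000
G1 X24.985 Y0.000
G1 X24.985 Y8.437
G1 X5.516 Y8.437
G1 X5.516 Y29.629
G1 X0.000 Y29.629
G1 X0.000 Y0.000
; layer 6
G0 Z10.014
G0 X0.000 Y0.000
G1 X24.985 Y0.000
G1 X24.985 Y8.437
G1 X5.516 Y8.437
G1 X5.516 Y29.629
G1 X0.000 Y29.629
G1 X0.000 Y0.000
; layer 7
G0 Z11.683
G0 X0.000 Y0.000
G1 X24.985 Y0.000
G1 X24.985 Y8.437
G1 X5.516 Y8.437
G1 X5.516 Y29.629
G1 X0.000 Y29.629
G1 X0.000 Y0.000
M2 ; end

The solid is an L-shaped prism: outer 25 × 29.6 mm, arm thicknesses ≈ 8.44 mm (horizontal) and 5.52 mm (vertical), extruded 11.7 mm in z. Slicing at Δz = 1.669 mm — 7 equal slices spanning the solid's height, so layer i sits at z = i·h/7 — gives 7 non-empty perimeters. Each is a 6-segment closed polygon; G0 lifts to the layer z and rapids to the start vertex, then G1 traces the edges.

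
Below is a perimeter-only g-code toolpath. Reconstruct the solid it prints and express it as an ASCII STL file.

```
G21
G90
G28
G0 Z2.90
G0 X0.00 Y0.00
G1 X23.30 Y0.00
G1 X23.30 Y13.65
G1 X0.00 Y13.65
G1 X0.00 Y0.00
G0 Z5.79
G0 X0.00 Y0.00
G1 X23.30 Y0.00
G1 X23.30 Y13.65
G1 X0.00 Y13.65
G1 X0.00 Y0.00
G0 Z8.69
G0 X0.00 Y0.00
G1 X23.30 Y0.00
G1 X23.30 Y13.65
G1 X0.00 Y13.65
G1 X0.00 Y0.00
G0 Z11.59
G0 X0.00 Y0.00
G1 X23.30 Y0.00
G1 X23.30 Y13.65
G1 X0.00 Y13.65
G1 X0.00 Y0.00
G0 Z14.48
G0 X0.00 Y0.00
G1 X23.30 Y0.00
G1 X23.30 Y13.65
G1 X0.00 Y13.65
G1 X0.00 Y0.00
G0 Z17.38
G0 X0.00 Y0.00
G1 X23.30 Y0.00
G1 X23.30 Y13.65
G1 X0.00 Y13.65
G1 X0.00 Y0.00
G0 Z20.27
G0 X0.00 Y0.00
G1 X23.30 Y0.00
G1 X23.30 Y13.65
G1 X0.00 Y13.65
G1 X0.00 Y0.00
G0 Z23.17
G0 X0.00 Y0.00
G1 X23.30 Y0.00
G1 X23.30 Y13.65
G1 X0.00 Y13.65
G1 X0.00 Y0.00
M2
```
solid part
  facet normal 0.0000 0.0000 -1.0000
    outer loop
      vertex 23.30 13.65 0.00
      vertex 23.30 0.00 0.00
      vertex 0.00 0.00 0.00
    endloop
  endfacet
  facet normal 0.0000 0.0000 -1.0000
    outer loop
      vertex 0.00 13.65 0.00
      vertex 23.30 13.65 0.00
      vertex 0.00 0.00 0.00
    endloop
  endfacet
  facet normal 0.0000 0.0000 1.0000
    outer loop
      vertex 0.00 0.00 23.17
      vertex 23.30 0.00 23.17
      vertex 23.30 13.65 23.17
    endloop
  endfacet
  facet normal 0.0000 0.0000 1.0000
    outer loop
      vertex 0.00 0.00 23.17
      vertex 23.30 13.65 23.17
      vertex 0.00 13.65 23.17
    endloop
  endfacet
  facet normal 0.0000 -1.0000 0.0000
    outer loop
      vertex 0.00 0.00 0.00
      vertex 23.30 0.00 0.00
      vertex 23.30 0.00 23.17
    endloop
  endfacet
  facet normal 0.0000 -1.0000 0.0000
    outer loop
      vertex 0.00 0.00 0.00
      vertex 23.30 0.00 23.17
      vertex 0.00 0.00 23.17
    endloop
  endfacet
  facet normal 0.0000 1.0000 0.0000
    outer loop
      vertex 23.30 13.65 23.17
      vertex 23.30 13.65 0.00
      vertex 0.00 13.65 0.00
    endloop
  endfacet
  facet normal 0.0000 1.0000 0.0000
    outer loop
      vertex 0.00 13.65 23.17
      vertex 23.30 13.65 23.17
      vertex 0.00 13.65 0.00
    endloop
  endfacet
  facet normal -1.0000 0.0000 0.0000
    outer loop
      vertex 0.00 13.65 23.17
      vertex 0.00 13.65 0.00
      vertex 0.00 0.00 0.00
    endloop
  endfacet
  facet normal -1.0000 0.0000 0.0000
    outer loop
      vertex 0.00 0.00 23.17
      vertex 0.00 13.65 23.17
      vertex 0.00 0.00 0.00
    endloop
  endfacet
  facet normal 1.0000 0.0000 0.0000
    outer loop
      vertex 23.30 0.00 0.00
      vertex 23.30 13.65 0.00
      vertex 23.30 13.65 23.17
    endloop
  endfacet
  facet normal 1.0000 0.0000 0.0000
    outer loop
      vertex 23.30 0.00 0.00
      vertex 23.30 13.65 23.17
      vertex 23.30 0.00 23.17
    endloop
  endfacet
endsolid part

The G0 Z moves step by Δz≈2.90 mm. Every layer's G1 loop is the same polygon, so the solid is a straight extrusion of it from z=0 to z≈23.2. Closing with flat bottom and top caps and triangulating gives 12 facets — a rectangular box, roughly 23.3 × 13.7 mm footprint and 23.2 mm tall.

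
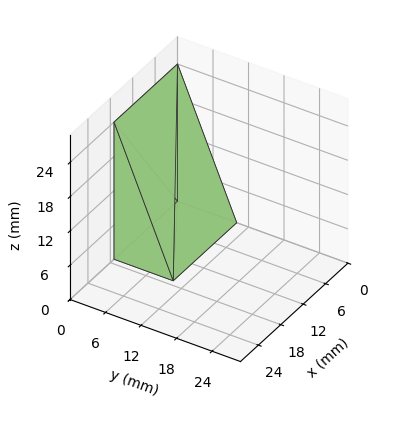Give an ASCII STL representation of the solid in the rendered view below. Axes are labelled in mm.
Reading the render: the shape is a wedge (ramp): 17 × 10 mm base, rising to 24 mm along the y=0 edge and sloping linearly to z=0 at y=10 (dimensions read to the nearest mm from the axis ticks). For the STL, each face is triangulated and given an outward normal.

solid part
  facet normal 0.0000 0.0000 -1.0000
    outer loop
      vertex 17.000 10.000 0.000
      vertex 17.000 0.000 0.000
      vertex 0.000 0.000 0.000
    endloop
  endfacet
  facet normal 0.0000 0.0000 -1.0000
    outer loop
      vertex 0.000 10.000 0.000
      vertex 17.000 10.000 0.000
      vertex 0.000 0.000 0.000
    endloop
  endfacet
  facet normal 0.0000 -1.0000 0.0000
    outer loop
      vertex 0.000 0.000 0.000
      vertex 17.000 0.000 0.000
      vertex 17.000 0.000 24.000
    endloop
  endfacet
  facet normal 0.0000 -1.0000 0.0000
    outer loop
      vertex 0.000 0.000 0.000
      vertex 17.000 0.000 24.000
      vertex 0.000 0.000 24.000
    endloop
  endfacet
  facet normal 0.0000 0.9231 0.3846
    outer loop
      vertex 0.000 0.000 24.000
      vertex 17.000 0.000 24.000
      vertex 17.000 10.000 0.000
    endloop
  endfacet
  facet normal 0.0000 0.9231 0.3846
    outer loop
      vertex 0.000 0.000 24.000
      vertex 17.000 10.000 0.000
      vertex 0.000 10.000 0.000
    endloop
  endfacet
  facet normal -1.0000 0.0000 0.0000
    outer loop
      vertex 0.000 0.000 24.000
      vertex 0.000 10.000 0.000
      vertex 0.000 0.000 0.000
    endloop
  endfacet
  facet normal 1.0000 0.0000 0.0000
    outer loop
      vertex 17.000 0.000 0.000
      vertex 17.000 10.000 0.000
      vertex 17.000 0.000 24.000
    endloop
  endfacet
endsolid part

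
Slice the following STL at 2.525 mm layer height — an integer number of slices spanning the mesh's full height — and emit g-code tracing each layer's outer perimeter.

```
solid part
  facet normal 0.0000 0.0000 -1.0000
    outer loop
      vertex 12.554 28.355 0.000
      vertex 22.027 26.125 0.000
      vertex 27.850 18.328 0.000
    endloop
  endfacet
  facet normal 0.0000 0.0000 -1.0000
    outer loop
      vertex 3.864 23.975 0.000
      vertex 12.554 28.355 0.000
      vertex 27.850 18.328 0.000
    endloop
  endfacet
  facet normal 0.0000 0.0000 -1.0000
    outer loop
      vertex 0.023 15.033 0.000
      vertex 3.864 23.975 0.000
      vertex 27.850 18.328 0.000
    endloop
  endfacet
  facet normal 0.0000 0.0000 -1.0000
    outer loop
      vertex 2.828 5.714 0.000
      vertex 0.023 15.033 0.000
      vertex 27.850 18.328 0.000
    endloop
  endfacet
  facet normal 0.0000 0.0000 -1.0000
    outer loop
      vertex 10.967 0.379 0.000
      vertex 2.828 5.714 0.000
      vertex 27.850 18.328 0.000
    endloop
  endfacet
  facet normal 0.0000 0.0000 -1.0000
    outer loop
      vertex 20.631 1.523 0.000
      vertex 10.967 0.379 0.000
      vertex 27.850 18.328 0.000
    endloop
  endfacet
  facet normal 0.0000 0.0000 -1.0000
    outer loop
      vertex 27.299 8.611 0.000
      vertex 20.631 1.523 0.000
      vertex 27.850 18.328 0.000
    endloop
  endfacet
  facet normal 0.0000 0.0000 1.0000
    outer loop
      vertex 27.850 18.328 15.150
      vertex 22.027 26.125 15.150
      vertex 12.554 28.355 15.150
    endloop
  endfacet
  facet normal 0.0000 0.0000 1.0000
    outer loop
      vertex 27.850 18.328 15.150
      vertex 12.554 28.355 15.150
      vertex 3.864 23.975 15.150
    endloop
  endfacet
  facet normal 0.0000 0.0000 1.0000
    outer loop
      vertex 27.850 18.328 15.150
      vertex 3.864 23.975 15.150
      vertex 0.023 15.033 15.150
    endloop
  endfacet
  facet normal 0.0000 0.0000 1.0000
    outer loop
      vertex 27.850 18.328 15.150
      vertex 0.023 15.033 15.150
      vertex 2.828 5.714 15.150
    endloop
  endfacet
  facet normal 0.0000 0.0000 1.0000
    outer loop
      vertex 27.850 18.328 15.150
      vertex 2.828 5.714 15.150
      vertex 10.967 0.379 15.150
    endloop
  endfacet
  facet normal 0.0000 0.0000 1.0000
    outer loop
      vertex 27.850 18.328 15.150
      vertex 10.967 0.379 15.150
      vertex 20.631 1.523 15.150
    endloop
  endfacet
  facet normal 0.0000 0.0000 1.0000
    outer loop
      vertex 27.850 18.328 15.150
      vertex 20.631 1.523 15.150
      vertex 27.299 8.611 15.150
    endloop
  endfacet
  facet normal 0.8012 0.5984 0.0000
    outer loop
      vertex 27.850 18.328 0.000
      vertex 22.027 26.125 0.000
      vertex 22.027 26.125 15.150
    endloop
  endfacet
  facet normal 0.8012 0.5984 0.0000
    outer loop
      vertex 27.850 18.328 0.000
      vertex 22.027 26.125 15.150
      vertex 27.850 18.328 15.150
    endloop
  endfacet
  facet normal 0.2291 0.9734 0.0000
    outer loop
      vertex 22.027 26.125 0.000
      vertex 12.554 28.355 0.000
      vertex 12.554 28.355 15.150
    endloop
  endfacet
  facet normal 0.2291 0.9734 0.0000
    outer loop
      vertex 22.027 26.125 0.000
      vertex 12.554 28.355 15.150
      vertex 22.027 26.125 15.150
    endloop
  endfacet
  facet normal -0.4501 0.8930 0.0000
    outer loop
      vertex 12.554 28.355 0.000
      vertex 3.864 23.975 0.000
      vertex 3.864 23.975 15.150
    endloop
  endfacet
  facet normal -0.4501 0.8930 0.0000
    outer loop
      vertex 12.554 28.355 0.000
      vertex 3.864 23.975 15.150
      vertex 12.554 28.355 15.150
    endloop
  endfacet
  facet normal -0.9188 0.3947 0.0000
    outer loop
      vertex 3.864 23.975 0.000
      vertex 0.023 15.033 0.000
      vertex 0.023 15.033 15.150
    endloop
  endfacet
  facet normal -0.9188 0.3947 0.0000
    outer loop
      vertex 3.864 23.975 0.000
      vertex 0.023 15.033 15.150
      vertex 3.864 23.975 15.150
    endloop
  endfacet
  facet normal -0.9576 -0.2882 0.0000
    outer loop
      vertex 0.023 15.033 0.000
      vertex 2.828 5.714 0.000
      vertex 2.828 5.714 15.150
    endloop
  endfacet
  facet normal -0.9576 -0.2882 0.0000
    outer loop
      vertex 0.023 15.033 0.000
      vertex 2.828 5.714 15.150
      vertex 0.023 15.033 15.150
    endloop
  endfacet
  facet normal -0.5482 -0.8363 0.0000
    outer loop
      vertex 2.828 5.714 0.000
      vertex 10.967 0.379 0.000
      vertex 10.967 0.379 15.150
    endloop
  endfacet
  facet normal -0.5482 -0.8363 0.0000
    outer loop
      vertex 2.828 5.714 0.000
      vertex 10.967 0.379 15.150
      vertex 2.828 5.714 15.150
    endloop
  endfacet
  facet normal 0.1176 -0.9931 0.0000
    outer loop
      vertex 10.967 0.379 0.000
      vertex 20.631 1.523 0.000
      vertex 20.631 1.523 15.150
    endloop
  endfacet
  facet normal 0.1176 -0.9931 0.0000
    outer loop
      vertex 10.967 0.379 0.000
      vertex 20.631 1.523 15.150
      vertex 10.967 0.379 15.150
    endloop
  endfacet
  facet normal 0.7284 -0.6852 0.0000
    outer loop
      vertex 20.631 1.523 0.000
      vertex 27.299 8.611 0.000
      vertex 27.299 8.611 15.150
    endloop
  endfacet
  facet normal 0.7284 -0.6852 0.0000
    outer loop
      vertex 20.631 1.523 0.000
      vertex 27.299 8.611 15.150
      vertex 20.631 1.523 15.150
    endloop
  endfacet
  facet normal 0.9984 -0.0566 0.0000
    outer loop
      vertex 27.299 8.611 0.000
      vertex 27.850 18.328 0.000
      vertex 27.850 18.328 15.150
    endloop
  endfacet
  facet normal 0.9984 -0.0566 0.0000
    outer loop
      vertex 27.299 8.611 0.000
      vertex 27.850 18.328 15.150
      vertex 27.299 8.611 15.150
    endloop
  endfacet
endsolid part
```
; perimeter-only toolpath
G21 ; units = mm
G90 ; absolute positioning
G28 ; home
; layer 1
G0 Z2.525
G0 X27.850 Y18.328
G1 X22.027 Y26.125
G1 X12.554 Y28.355
G1 X3.864 Y23.975
G1 X0.023 Y15.033
G1 X2.828 Y5.714
G1 X10.967 Y0.379
G1 X20.631 Y1.523
G1 X27.299 Y8.611
G1 X27.850 Y18.328
; layer 2
G0 Z5.050
G0 X27.850 Y18.328
G1 X22.027 Y26.125
G1 X12.554 Y28.355
G1 X3.864 Y23.975
G1 X0.023 Y15.033
G1 X2.828 Y5.714
G1 X10.967 Y0.379
G1 X20.631 Y1.523
G1 X27.299 Y8.611
G1 X27.850 Y18.328
; layer 3
G0 Z7.575
G0 X27.850 Y18.328
G1 X22.027 Y26.125
G1 X12.554 Y28.355
G1 X3.864 Y23.975
G1 X0.023 Y15.033
G1 X2.828 Y5.714
G1 X10.967 Y0.379
G1 X20.631 Y1.523
G1 X27.299 Y8.611
G1 X27.850 Y18.328
; layer 4
G0 Z10.100
G0 X27.850 Y18.328
G1 X22.027 Y26.125
G1 X12.554 Y28.355
G1 X3.864 Y23.975
G1 X0.023 Y15.033
G1 X2.828 Y5.714
G1 X10.967 Y0.379
G1 X20.631 Y1.523
G1 X27.299 Y8.611
G1 X27.850 Y18.328
; layer 5
G0 Z12.625
G0 X27.850 Y18.328
G1 X22.027 Y26.125
G1 X12.554 Y28.355
G1 X3.864 Y23.975
G1 X0.023 Y15.033
G1 X2.828 Y5.714
G1 X10.967 Y0.379
G1 X20.631 Y1.523
G1 X27.299 Y8.611
G1 X27.850 Y18.328
; layer 6
G0 Z15.150
G0 X27.850 Y18.328
G1 X22.027 Y26.125
G1 X12.554 Y28.355
G1 X3.864 Y23.975
G1 X0.023 Y15.033
G1 X2.828 Y5.714
G1 X10.967 Y0.379
G1 X20.631 Y1.523
G1 X27.299 Y8.611
G1 X27.850 Y18.328
M2 ; end

The solid is a regular 9-sided prism (a cylinder approximated with 9 flat sides), circumscribed radius ≈ 14.2 mm, height ≈ 15.2 mm. Slicing at Δz = 2.525 mm — 6 equal slices spanning the solid's height, so layer i sits at z = i·h/6 — gives 6 non-empty perimeters. Each is a 9-segment closed polygon; G0 lifts to the layer z and rapids to the start vertex, then G1 traces the edges.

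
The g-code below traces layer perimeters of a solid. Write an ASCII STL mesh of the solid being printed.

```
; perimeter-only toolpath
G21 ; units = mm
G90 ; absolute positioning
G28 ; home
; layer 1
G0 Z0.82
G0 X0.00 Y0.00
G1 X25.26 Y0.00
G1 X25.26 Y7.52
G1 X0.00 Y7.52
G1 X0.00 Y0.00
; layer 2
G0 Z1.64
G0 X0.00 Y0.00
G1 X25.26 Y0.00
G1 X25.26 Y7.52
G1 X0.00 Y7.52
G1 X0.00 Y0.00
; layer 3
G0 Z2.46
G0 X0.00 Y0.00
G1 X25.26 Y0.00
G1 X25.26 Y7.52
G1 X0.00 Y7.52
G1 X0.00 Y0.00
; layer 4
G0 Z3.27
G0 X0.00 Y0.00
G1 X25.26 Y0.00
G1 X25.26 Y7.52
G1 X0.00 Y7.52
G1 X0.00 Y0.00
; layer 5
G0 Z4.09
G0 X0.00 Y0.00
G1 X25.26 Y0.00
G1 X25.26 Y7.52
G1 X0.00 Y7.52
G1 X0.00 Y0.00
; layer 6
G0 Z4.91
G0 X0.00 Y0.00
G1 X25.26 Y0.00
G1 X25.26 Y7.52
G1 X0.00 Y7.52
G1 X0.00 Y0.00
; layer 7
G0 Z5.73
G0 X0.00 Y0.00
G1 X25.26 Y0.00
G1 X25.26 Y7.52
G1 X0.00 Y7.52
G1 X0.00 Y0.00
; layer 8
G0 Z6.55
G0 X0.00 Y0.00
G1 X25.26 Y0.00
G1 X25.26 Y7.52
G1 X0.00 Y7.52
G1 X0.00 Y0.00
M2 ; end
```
solid part
  facet normal 0.0000 0.0000 -1.0000
    outer loop
      vertex 25.26 7.52 0.00
      vertex 25.26 0.00 0.00
      vertex 0.00 0.00 0.00
    endloop
  endfacet
  facet normal 0.0000 0.0000 -1.0000
    outer loop
      vertex 0.00 7.52 0.00
      vertex 25.26 7.52 0.00
      vertex 0.00 0.00 0.00
    endloop
  endfacet
  facet normal 0.0000 0.0000 1.0000
    outer loop
      vertex 0.00 0.00 6.55
      vertex 25.26 0.00 6.55
      vertex 25.26 7.52 6.55
    endloop
  endfacet
  facet normal 0.0000 0.0000 1.0000
    outer loop
      vertex 0.00 0.00 6.55
      vertex 25.26 7.52 6.55
      vertex 0.00 7.52 6.55
    endloop
  endfacet
  facet normal 0.0000 -1.0000 0.0000
    outer loop
      vertex 0.00 0.00 0.00
      vertex 25.26 0.00 0.00
      vertex 25.26 0.00 6.55
    endloop
  endfacet
  facet normal 0.0000 -1.0000 0.0000
    outer loop
      vertex 0.00 0.00 0.00
      vertex 25.26 0.00 6.55
      vertex 0.00 0.00 6.55
    endloop
  endfacet
  facet normal 0.0000 1.0000 0.0000
    outer loop
      vertex 25.26 7.52 6.55
      vertex 25.26 7.52 0.00
      vertex 0.00 7.52 0.00
    endloop
  endfacet
  facet normal 0.0000 1.0000 0.0000
    outer loop
      vertex 0.00 7.52 6.55
      vertex 25.26 7.52 6.55
      vertex 0.00 7.52 0.00
    endloop
  endfacet
  facet normal -1.0000 0.0000 0.0000
    outer loop
      vertex 0.00 7.52 6.55
      vertex 0.00 7.52 0.00
      vertex 0.00 0.00 0.00
    endloop
  endfacet
  facet normal -1.0000 0.0000 0.0000
    outer loop
      vertex 0.00 0.00 6.55
      vertex 0.00 7.52 6.55
      vertex 0.00 0.00 0.00
    endloop
  endfacet
  facet normal 1.0000 0.0000 0.0000
    outer loop
      vertex 25.26 0.00 0.00
      vertex 25.26 7.52 0.00
      vertex 25.26 7.52 6.55
    endloop
  endfacet
  facet normal 1.0000 0.0000 0.0000
    outer loop
      vertex 25.26 0.00 0.00
      vertex 25.26 7.52 6.55
      vertex 25.26 0.00 6.55
    endloop
  endfacet
endsolid part

The G0 Z moves step by Δz≈0.82 mm. Every layer's G1 loop is the same polygon, so the solid is a straight extrusion of it from z=0 to z≈6.55. Closing with flat bottom and top caps and triangulating gives 12 facets — a rectangular box, roughly 25.3 × 7.52 mm footprint and 6.55 mm tall.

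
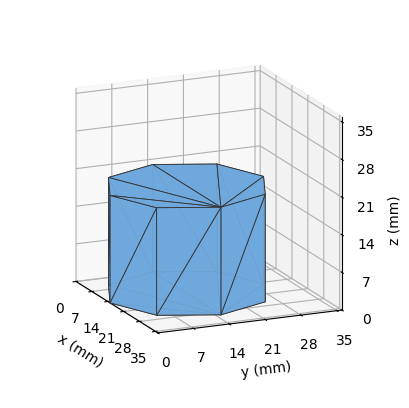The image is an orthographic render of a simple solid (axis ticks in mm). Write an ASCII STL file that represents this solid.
Reading the render: the shape is a regular 8-sided prism (a cylinder approximated with 8 flat sides), circumscribed radius ≈ 15 mm, height ≈ 20 mm (dimensions read to the nearest mm from the axis ticks). For the STL, each face is triangulated and given an outward normal.

solid part
  facet normal 0.0000 0.0000 -1.0000
    outer loop
      vertex 15.000 30.000 0.000
      vertex 25.607 25.607 0.000
      vertex 30.000 15.000 0.000
    endloop
  endfacet
  facet normal 0.0000 0.0000 -1.0000
    outer loop
      vertex 4.393 25.607 0.000
      vertex 15.000 30.000 0.000
      vertex 30.000 15.000 0.000
    endloop
  endfacet
  facet normal 0.0000 0.0000 -1.0000
    outer loop
      vertex 0.000 15.000 0.000
      vertex 4.393 25.607 0.000
      vertex 30.000 15.000 0.000
    endloop
  endfacet
  facet normal 0.0000 0.0000 -1.0000
    outer loop
      vertex 4.393 4.393 0.000
      vertex 0.000 15.000 0.000
      vertex 30.000 15.000 0.000
    endloop
  endfacet
  facet normal 0.0000 0.0000 -1.0000
    outer loop
      vertex 15.000 0.000 0.000
      vertex 4.393 4.393 0.000
      vertex 30.000 15.000 0.000
    endloop
  endfacet
  facet normal 0.0000 0.0000 -1.0000
    outer loop
      vertex 25.607 4.393 0.000
      vertex 15.000 0.000 0.000
      vertex 30.000 15.000 0.000
    endloop
  endfacet
  facet normal 0.0000 0.0000 1.0000
    outer loop
      vertex 30.000 15.000 20.000
      vertex 25.607 25.607 20.000
      vertex 15.000 30.000 20.000
    endloop
  endfacet
  facet normal 0.0000 0.0000 1.0000
    outer loop
      vertex 30.000 15.000 20.000
      vertex 15.000 30.000 20.000
      vertex 4.393 25.607 20.000
    endloop
  endfacet
  facet normal 0.0000 0.0000 1.0000
    outer loop
      vertex 30.000 15.000 20.000
      vertex 4.393 25.607 20.000
      vertex 0.000 15.000 20.000
    endloop
  endfacet
  facet normal 0.0000 0.0000 1.0000
    outer loop
      vertex 30.000 15.000 20.000
      vertex 0.000 15.000 20.000
      vertex 4.393 4.393 20.000
    endloop
  endfacet
  facet normal 0.0000 0.0000 1.0000
    outer loop
      vertex 30.000 15.000 20.000
      vertex 4.393 4.393 20.000
      vertex 15.000 0.000 20.000
    endloop
  endfacet
  facet normal 0.0000 0.0000 1.0000
    outer loop
      vertex 30.000 15.000 20.000
      vertex 15.000 0.000 20.000
      vertex 25.607 4.393 20.000
    endloop
  endfacet
  facet normal 0.9239 0.3826 0.0000
    outer loop
      vertex 30.000 15.000 0.000
      vertex 25.607 25.607 0.000
      vertex 25.607 25.607 20.000
    endloop
  endfacet
  facet normal 0.9239 0.3826 0.0000
    outer loop
      vertex 30.000 15.000 0.000
      vertex 25.607 25.607 20.000
      vertex 30.000 15.000 20.000
    endloop
  endfacet
  facet normal 0.3826 0.9239 0.0000
    outer loop
      vertex 25.607 25.607 0.000
      vertex 15.000 30.000 0.000
      vertex 15.000 30.000 20.000
    endloop
  endfacet
  facet normal 0.3826 0.9239 0.0000
    outer loop
      vertex 25.607 25.607 0.000
      vertex 15.000 30.000 20.000
      vertex 25.607 25.607 20.000
    endloop
  endfacet
  facet normal -0.3826 0.9239 0.0000
    outer loop
      vertex 15.000 30.000 0.000
      vertex 4.393 25.607 0.000
      vertex 4.393 25.607 20.000
    endloop
  endfacet
  facet normal -0.3826 0.9239 0.0000
    outer loop
      vertex 15.000 30.000 0.000
      vertex 4.393 25.607 20.000
      vertex 15.000 30.000 20.000
    endloop
  endfacet
  facet normal -0.9239 0.3826 0.0000
    outer loop
      vertex 4.393 25.607 0.000
      vertex 0.000 15.000 0.000
      vertex 0.000 15.000 20.000
    endloop
  endfacet
  facet normal -0.9239 0.3826 0.0000
    outer loop
      vertex 4.393 25.607 0.000
      vertex 0.000 15.000 20.000
      vertex 4.393 25.607 20.000
    endloop
  endfacet
  facet normal -0.9239 -0.3826 0.0000
    outer loop
      vertex 0.000 15.000 0.000
      vertex 4.393 4.393 0.000
      vertex 4.393 4.393 20.000
    endloop
  endfacet
  facet normal -0.9239 -0.3826 0.0000
    outer loop
      vertex 0.000 15.000 0.000
      vertex 4.393 4.393 20.000
      vertex 0.000 15.000 20.000
    endloop
  endfacet
  facet normal -0.3826 -0.9239 0.0000
    outer loop
      vertex 4.393 4.393 0.000
      vertex 15.000 0.000 0.000
      vertex 15.000 0.000 20.000
    endloop
  endfacet
  facet normal -0.3826 -0.9239 0.0000
    outer loop
      vertex 4.393 4.393 0.000
      vertex 15.000 0.000 20.000
      vertex 4.393 4.393 20.000
    endloop
  endfacet
  facet normal 0.3826 -0.9239 0.0000
    outer loop
      vertex 15.000 0.000 0.000
      vertex 25.607 4.393 0.000
      vertex 25.607 4.393 20.000
    endloop
  endfacet
  facet normal 0.3826 -0.9239 0.0000
    outer loop
      vertex 15.000 0.000 0.000
      vertex 25.607 4.393 20.000
      vertex 15.000 0.000 20.000
    endloop
  endfacet
  facet normal 0.9239 -0.3826 0.0000
    outer loop
      vertex 25.607 4.393 0.000
      vertex 30.000 15.000 0.000
      vertex 30.000 15.000 20.000
    endloop
  endfacet
  facet normal 0.9239 -0.3826 0.0000
    outer loop
      vertex 25.607 4.393 0.000
      vertex 30.000 15.000 20.000
      vertex 25.607 4.393 20.000
    endloop
  endfacet
endsolid part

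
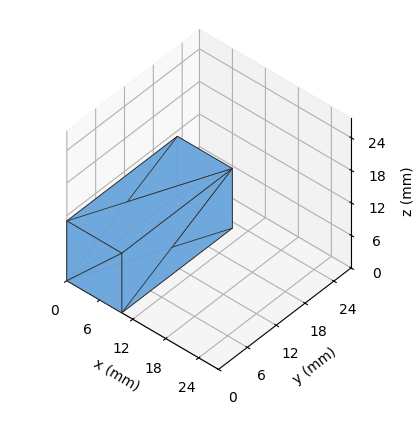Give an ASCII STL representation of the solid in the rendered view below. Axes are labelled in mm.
Reading the render: the shape is a rectangular box, roughly 10 × 23 mm footprint and 11 mm tall (dimensions read to the nearest mm from the axis ticks). For the STL, each face is triangulated and given an outward normal.

solid part
  facet normal 0.0000 0.0000 -1.0000
    outer loop
      vertex 10.00 23.00 0.00
      vertex 10.00 0.00 0.00
      vertex 0.00 0.00 0.00
    endloop
  endfacet
  facet normal 0.0000 0.0000 -1.0000
    outer loop
      vertex 0.00 23.00 0.00
      vertex 10.00 23.00 0.00
      vertex 0.00 0.00 0.00
    endloop
  endfacet
  facet normal 0.0000 0.0000 1.0000
    outer loop
      vertex 0.00 0.00 11.00
      vertex 10.00 0.00 11.00
      vertex 10.00 23.00 11.00
    endloop
  endfacet
  facet normal 0.0000 0.0000 1.0000
    outer loop
      vertex 0.00 0.00 11.00
      vertex 10.00 23.00 11.00
      vertex 0.00 23.00 11.00
    endloop
  endfacet
  facet normal 0.0000 -1.0000 0.0000
    outer loop
      vertex 0.00 0.00 0.00
      vertex 10.00 0.00 0.00
      vertex 10.00 0.00 11.00
    endloop
  endfacet
  facet normal 0.0000 -1.0000 0.0000
    outer loop
      vertex 0.00 0.00 0.00
      vertex 10.00 0.00 11.00
      vertex 0.00 0.00 11.00
    endloop
  endfacet
  facet normal 0.0000 1.0000 0.0000
    outer loop
      vertex 10.00 23.00 11.00
      vertex 10.00 23.00 0.00
      vertex 0.00 23.00 0.00
    endloop
  endfacet
  facet normal 0.0000 1.0000 0.0000
    outer loop
      vertex 0.00 23.00 11.00
      vertex 10.00 23.00 11.00
      vertex 0.00 23.00 0.00
    endloop
  endfacet
  facet normal -1.0000 0.0000 0.0000
    outer loop
      vertex 0.00 23.00 11.00
      vertex 0.00 23.00 0.00
      vertex 0.00 0.00 0.00
    endloop
  endfacet
  facet normal -1.0000 0.0000 0.0000
    outer loop
      vertex 0.00 0.00 11.00
      vertex 0.00 23.00 11.00
      vertex 0.00 0.00 0.00
    endloop
  endfacet
  facet normal 1.0000 0.0000 0.0000
    outer loop
      vertex 10.00 0.00 0.00
      vertex 10.00 23.00 0.00
      vertex 10.00 23.00 11.00
    endloop
  endfacet
  facet normal 1.0000 0.0000 0.0000
    outer loop
      vertex 10.00 0.00 0.00
      vertex 10.00 23.00 11.00
      vertex 10.00 0.00 11.00
    endloop
  endfacet
endsolid part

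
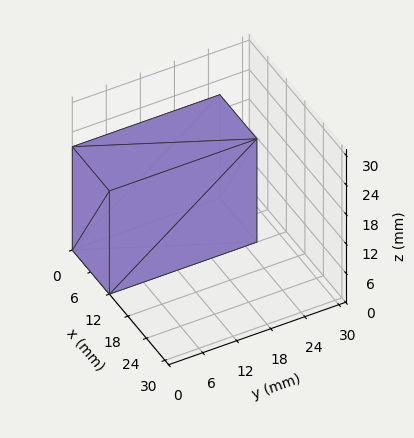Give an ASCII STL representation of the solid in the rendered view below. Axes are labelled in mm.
Reading the render: the shape is a rectangular box, roughly 12 × 26 mm footprint and 21 mm tall (dimensions read to the nearest mm from the axis ticks). For the STL, each face is triangulated and given an outward normal.

solid part
  facet normal 0.0000 0.0000 -1.0000
    outer loop
      vertex 12.000 26.000 0.000
      vertex 12.000 0.000 0.000
      vertex 0.000 0.000 0.000
    endloop
  endfacet
  facet normal 0.0000 0.0000 -1.0000
    outer loop
      vertex 0.000 26.000 0.000
      vertex 12.000 26.000 0.000
      vertex 0.000 0.000 0.000
    endloop
  endfacet
  facet normal 0.0000 0.0000 1.0000
    outer loop
      vertex 0.000 0.000 21.000
      vertex 12.000 0.000 21.000
      vertex 12.000 26.000 21.000
    endloop
  endfacet
  facet normal 0.0000 0.0000 1.0000
    outer loop
      vertex 0.000 0.000 21.000
      vertex 12.000 26.000 21.000
      vertex 0.000 26.000 21.000
    endloop
  endfacet
  facet normal 0.0000 -1.0000 0.0000
    outer loop
      vertex 0.000 0.000 0.000
      vertex 12.000 0.000 0.000
      vertex 12.000 0.000 21.000
    endloop
  endfacet
  facet normal 0.0000 -1.0000 0.0000
    outer loop
      vertex 0.000 0.000 0.000
      vertex 12.000 0.000 21.000
      vertex 0.000 0.000 21.000
    endloop
  endfacet
  facet normal 0.0000 1.0000 0.0000
    outer loop
      vertex 12.000 26.000 21.000
      vertex 12.000 26.000 0.000
      vertex 0.000 26.000 0.000
    endloop
  endfacet
  facet normal 0.0000 1.0000 0.0000
    outer loop
      vertex 0.000 26.000 21.000
      vertex 12.000 26.000 21.000
      vertex 0.000 26.000 0.000
    endloop
  endfacet
  facet normal -1.0000 0.0000 0.0000
    outer loop
      vertex 0.000 26.000 21.000
      vertex 0.000 26.000 0.000
      vertex 0.000 0.000 0.000
    endloop
  endfacet
  facet normal -1.0000 0.0000 0.0000
    outer loop
      vertex 0.000 0.000 21.000
      vertex 0.000 26.000 21.000
      vertex 0.000 0.000 0.000
    endloop
  endfacet
  facet normal 1.0000 0.0000 0.0000
    outer loop
      vertex 12.000 0.000 0.000
      vertex 12.000 26.000 0.000
      vertex 12.000 26.000 21.000
    endloop
  endfacet
  facet normal 1.0000 0.0000 0.0000
    outer loop
      vertex 12.000 0.000 0.000
      vertex 12.000 26.000 21.000
      vertex 12.000 0.000 21.000
    endloop
  endfacet
endsolid part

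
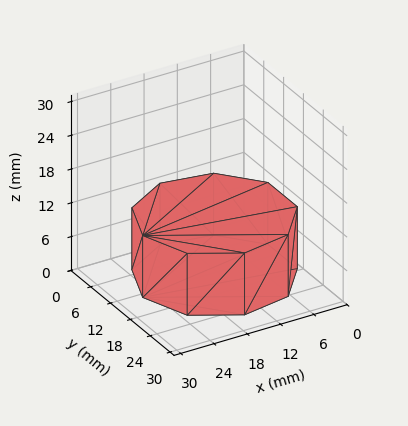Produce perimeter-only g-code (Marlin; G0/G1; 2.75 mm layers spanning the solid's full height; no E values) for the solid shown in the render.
Reading the render: the shape is a regular 9-sided prism (a cylinder approximated with 9 flat sides), circumscribed radius ≈ 13 mm, height ≈ 11 mm (dimensions read to the nearest mm from the axis ticks). For the g-code, the solid's height is divided into equal slices at the stated Δz and each level perimeter traced with G1 moves after a G0 lift.

; perimeter-only toolpath
G21 ; units = mm
G90 ; absolute positioning
G28 ; home
; layer 1
G0 Z2.75
G0 X26.00 Y13.00
G1 X22.96 Y21.36
G1 X15.26 Y25.80
G1 X6.50 Y24.26
G1 X0.78 Y17.45
G1 X0.78 Y8.55
G1 X6.50 Y1.74
G1 X15.26 Y0.20
G1 X22.96 Y4.64
G1 X26.00 Y13.00
; layer 2
G0 Z5.50
G0 X26.00 Y13.00
G1 X22.96 Y21.36
G1 X15.26 Y25.80
G1 X6.50 Y24.26
G1 X0.78 Y17.45
G1 X0.78 Y8.55
G1 X6.50 Y1.74
G1 X15.26 Y0.20
G1 X22.96 Y4.64
G1 X26.00 Y13.00
; layer 3
G0 Z8.25
G0 X26.00 Y13.00
G1 X22.96 Y21.36
G1 X15.26 Y25.80
G1 X6.50 Y24.26
G1 X0.78 Y17.45
G1 X0.78 Y8.55
G1 X6.50 Y1.74
G1 X15.26 Y0.20
G1 X22.96 Y4.64
G1 X26.00 Y13.00
; layer 4
G0 Z11.00
G0 X26.00 Y13.00
G1 X22.96 Y21.36
G1 X15.26 Y25.80
G1 X6.50 Y24.26
G1 X0.78 Y17.45
G1 X0.78 Y8.55
G1 X6.50 Y1.74
G1 X15.26 Y0.20
G1 X22.96 Y4.64
G1 X26.00 Y13.00
M2 ; end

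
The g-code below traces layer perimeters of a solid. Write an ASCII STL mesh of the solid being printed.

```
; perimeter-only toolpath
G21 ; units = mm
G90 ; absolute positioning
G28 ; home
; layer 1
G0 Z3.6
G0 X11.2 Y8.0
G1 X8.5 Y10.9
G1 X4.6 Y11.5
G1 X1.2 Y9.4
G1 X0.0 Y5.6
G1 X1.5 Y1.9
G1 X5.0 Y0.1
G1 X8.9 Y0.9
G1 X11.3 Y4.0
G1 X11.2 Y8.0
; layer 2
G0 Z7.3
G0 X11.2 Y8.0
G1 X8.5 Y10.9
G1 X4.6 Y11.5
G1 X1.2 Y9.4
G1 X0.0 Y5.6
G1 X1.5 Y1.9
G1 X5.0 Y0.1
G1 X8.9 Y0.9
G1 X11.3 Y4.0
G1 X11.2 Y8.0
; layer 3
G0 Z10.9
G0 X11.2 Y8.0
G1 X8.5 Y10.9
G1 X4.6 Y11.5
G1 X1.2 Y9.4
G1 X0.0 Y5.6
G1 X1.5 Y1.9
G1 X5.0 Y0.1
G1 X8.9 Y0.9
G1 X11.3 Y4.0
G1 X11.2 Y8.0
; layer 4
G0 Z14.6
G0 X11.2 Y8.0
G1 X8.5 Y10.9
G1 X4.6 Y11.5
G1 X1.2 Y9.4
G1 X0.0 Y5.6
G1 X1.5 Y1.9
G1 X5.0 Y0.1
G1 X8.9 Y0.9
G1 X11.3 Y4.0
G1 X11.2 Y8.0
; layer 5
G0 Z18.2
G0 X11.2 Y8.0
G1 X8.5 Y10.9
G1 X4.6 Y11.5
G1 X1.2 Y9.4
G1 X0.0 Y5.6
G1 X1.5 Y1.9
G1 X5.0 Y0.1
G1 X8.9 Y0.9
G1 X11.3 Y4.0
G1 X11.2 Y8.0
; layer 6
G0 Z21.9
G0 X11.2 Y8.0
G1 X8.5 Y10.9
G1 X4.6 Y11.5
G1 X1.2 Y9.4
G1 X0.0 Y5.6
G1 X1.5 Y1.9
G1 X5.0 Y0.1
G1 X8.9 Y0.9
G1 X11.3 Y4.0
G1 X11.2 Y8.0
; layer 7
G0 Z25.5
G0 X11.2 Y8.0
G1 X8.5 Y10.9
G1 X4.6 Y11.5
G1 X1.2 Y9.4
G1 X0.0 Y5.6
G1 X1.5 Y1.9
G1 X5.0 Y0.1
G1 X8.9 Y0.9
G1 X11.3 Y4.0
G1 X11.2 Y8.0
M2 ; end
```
solid part
  facet normal 0.0000 0.0000 -1.0000
    outer loop
      vertex 4.6 11.5 0.0
      vertex 8.5 10.9 0.0
      vertex 11.2 8.0 0.0
    endloop
  endfacet
  facet normal 0.0000 0.0000 -1.0000
    outer loop
      vertex 1.2 9.4 0.0
      vertex 4.6 11.5 0.0
      vertex 11.2 8.0 0.0
    endloop
  endfacet
  facet normal 0.0000 0.0000 -1.0000
    outer loop
      vertex 0.0 5.6 0.0
      vertex 1.2 9.4 0.0
      vertex 11.2 8.0 0.0
    endloop
  endfacet
  facet normal 0.0000 0.0000 -1.0000
    outer loop
      vertex 1.5 1.9 0.0
      vertex 0.0 5.6 0.0
      vertex 11.2 8.0 0.0
    endloop
  endfacet
  facet normal 0.0000 0.0000 -1.0000
    outer loop
      vertex 5.0 0.1 0.0
      vertex 1.5 1.9 0.0
      vertex 11.2 8.0 0.0
    endloop
  endfacet
  facet normal 0.0000 0.0000 -1.0000
    outer loop
      vertex 8.9 0.9 0.0
      vertex 5.0 0.1 0.0
      vertex 11.2 8.0 0.0
    endloop
  endfacet
  facet normal 0.0000 0.0000 -1.0000
    outer loop
      vertex 11.3 4.0 0.0
      vertex 8.9 0.9 0.0
      vertex 11.2 8.0 0.0
    endloop
  endfacet
  facet normal 0.0000 0.0000 1.0000
    outer loop
      vertex 11.2 8.0 25.5
      vertex 8.5 10.9 25.5
      vertex 4.6 11.5 25.5
    endloop
  endfacet
  facet normal 0.0000 0.0000 1.0000
    outer loop
      vertex 11.2 8.0 25.5
      vertex 4.6 11.5 25.5
      vertex 1.2 9.4 25.5
    endloop
  endfacet
  facet normal 0.0000 0.0000 1.0000
    outer loop
      vertex 11.2 8.0 25.5
      vertex 1.2 9.4 25.5
      vertex 0.0 5.6 25.5
    endloop
  endfacet
  facet normal 0.0000 0.0000 1.0000
    outer loop
      vertex 11.2 8.0 25.5
      vertex 0.0 5.6 25.5
      vertex 1.5 1.9 25.5
    endloop
  endfacet
  facet normal 0.0000 0.0000 1.0000
    outer loop
      vertex 11.2 8.0 25.5
      vertex 1.5 1.9 25.5
      vertex 5.0 0.1 25.5
    endloop
  endfacet
  facet normal 0.0000 0.0000 1.0000
    outer loop
      vertex 11.2 8.0 25.5
      vertex 5.0 0.1 25.5
      vertex 8.9 0.9 25.5
    endloop
  endfacet
  facet normal 0.0000 0.0000 1.0000
    outer loop
      vertex 11.2 8.0 25.5
      vertex 8.9 0.9 25.5
      vertex 11.3 4.0 25.5
    endloop
  endfacet
  facet normal 0.7319 0.6814 0.0000
    outer loop
      vertex 11.2 8.0 0.0
      vertex 8.5 10.9 0.0
      vertex 8.5 10.9 25.5
    endloop
  endfacet
  facet normal 0.7319 0.6814 0.0000
    outer loop
      vertex 11.2 8.0 0.0
      vertex 8.5 10.9 25.5
      vertex 11.2 8.0 25.5
    endloop
  endfacet
  facet normal 0.1521 0.9884 0.0000
    outer loop
      vertex 8.5 10.9 0.0
      vertex 4.6 11.5 0.0
      vertex 4.6 11.5 25.5
    endloop
  endfacet
  facet normal 0.1521 0.9884 0.0000
    outer loop
      vertex 8.5 10.9 0.0
      vertex 4.6 11.5 25.5
      vertex 8.5 10.9 25.5
    endloop
  endfacet
  facet normal -0.5255 0.8508 0.0000
    outer loop
      vertex 4.6 11.5 0.0
      vertex 1.2 9.4 0.0
      vertex 1.2 9.4 25.5
    endloop
  endfacet
  facet normal -0.5255 0.8508 0.0000
    outer loop
      vertex 4.6 11.5 0.0
      vertex 1.2 9.4 25.5
      vertex 4.6 11.5 25.5
    endloop
  endfacet
  facet normal -0.9536 0.3011 0.0000
    outer loop
      vertex 1.2 9.4 0.0
      vertex 0.0 5.6 0.0
      vertex 0.0 5.6 25.5
    endloop
  endfacet
  facet normal -0.9536 0.3011 0.0000
    outer loop
      vertex 1.2 9.4 0.0
      vertex 0.0 5.6 25.5
      vertex 1.2 9.4 25.5
    endloop
  endfacet
  facet normal -0.9267 -0.3757 0.0000
    outer loop
      vertex 0.0 5.6 0.0
      vertex 1.5 1.9 0.0
      vertex 1.5 1.9 25.5
    endloop
  endfacet
  facet normal -0.9267 -0.3757 0.0000
    outer loop
      vertex 0.0 5.6 0.0
      vertex 1.5 1.9 25.5
      vertex 0.0 5.6 25.5
    endloop
  endfacet
  facet normal -0.4573 -0.8893 0.0000
    outer loop
      vertex 1.5 1.9 0.0
      vertex 5.0 0.1 0.0
      vertex 5.0 0.1 25.5
    endloop
  endfacet
  facet normal -0.4573 -0.8893 0.0000
    outer loop
      vertex 1.5 1.9 0.0
      vertex 5.0 0.1 25.5
      vertex 1.5 1.9 25.5
    endloop
  endfacet
  facet normal 0.2009 -0.9796 0.0000
    outer loop
      vertex 5.0 0.1 0.0
      vertex 8.9 0.9 0.0
      vertex 8.9 0.9 25.5
    endloop
  endfacet
  facet normal 0.2009 -0.9796 0.0000
    outer loop
      vertex 5.0 0.1 0.0
      vertex 8.9 0.9 25.5
      vertex 5.0 0.1 25.5
    endloop
  endfacet
  facet normal 0.7907 -0.6122 0.0000
    outer loop
      vertex 8.9 0.9 0.0
      vertex 11.3 4.0 0.0
      vertex 11.3 4.0 25.5
    endloop
  endfacet
  facet normal 0.7907 -0.6122 0.0000
    outer loop
      vertex 8.9 0.9 0.0
      vertex 11.3 4.0 25.5
      vertex 8.9 0.9 25.5
    endloop
  endfacet
  facet normal 0.9997 0.0250 0.0000
    outer loop
      vertex 11.3 4.0 0.0
      vertex 11.2 8.0 0.0
      vertex 11.2 8.0 25.5
    endloop
  endfacet
  facet normal 0.9997 0.0250 0.0000
    outer loop
      vertex 11.3 4.0 0.0
      vertex 11.2 8.0 25.5
      vertex 11.3 4.0 25.5
    endloop
  endfacet
endsolid part

The G0 Z moves step by Δz≈3.6 mm. Every layer's G1 loop is the same polygon, so the solid is a straight extrusion of it from z=0 to z≈25.5. Closing with flat bottom and top caps and triangulating gives 32 facets — a regular 9-sided prism (a cylinder approximated with 9 flat sides), circumscribed radius ≈ 5.8 mm, height ≈ 25.5 mm.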